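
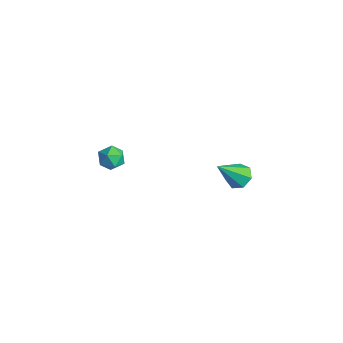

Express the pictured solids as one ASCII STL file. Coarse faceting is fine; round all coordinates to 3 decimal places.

solid 
facet normal -0.001 0.647 -0.762
outer loop
vertex 3.94 3.34 -1.478
vertex 3.307 3.062 -1.713
vertex 3.417 3.612 -1.246
endloop
endfacet
facet normal 0.535 0.390 0.749
outer loop
vertex 3.94 3.34 -1.478
vertex 3.417 3.612 -1.246
vertex 3.313 1.798 -0.227
endloop
endfacet
facet normal -0.003 0.648 -0.762
outer loop
vertex 3.417 3.612 -1.246
vertex 3.307 3.062 -1.713
vertex 2.811 3.469 -1.365
endloop
endfacet
facet normal -0.277 0.483 0.831
outer loop
vertex 3.417 3.612 -1.246
vertex 2.811 3.469 -1.365
vertex 3.313 1.798 -0.227
endloop
endfacet
facet normal -0.004 0.647 -0.762
outer loop
vertex 2.811 3.469 -1.365
vertex 3.307 3.062 -1.713
vertex 2.579 3.019 -1.746
endloop
endfacet
facet normal -0.881 0.056 0.470
outer loop
vertex 2.811 3.469 -1.365
vertex 2.579 3.019 -1.746
vertex 3.313 1.798 -0.227
endloop
endfacet
facet normal -0.004 0.648 -0.762
outer loop
vertex 2.579 3.019 -1.746
vertex 3.307 3.062 -1.713
vertex 2.895 2.602 -2.102
endloop
endfacet
facet normal -0.820 -0.569 -0.061
outer loop
vertex 2.579 3.019 -1.746
vertex 2.895 2.602 -2.102
vertex 3.313 1.798 -0.227
endloop
endfacet
facet normal -0.002 0.647 -0.763
outer loop
vertex 2.895 2.602 -2.102
vertex 3.307 3.062 -1.713
vertex 3.521 2.53 -2.165
endloop
endfacet
facet normal -0.142 -0.921 -0.363
outer loop
vertex 2.895 2.602 -2.102
vertex 3.521 2.53 -2.165
vertex 3.313 1.798 -0.227
endloop
endfacet
facet normal -0.003 0.647 -0.763
outer loop
vertex 3.521 2.53 -2.165
vertex 3.307 3.062 -1.713
vertex 3.986 2.859 -1.888
endloop
endfacet
facet normal 0.645 -0.735 -0.209
outer loop
vertex 3.521 2.53 -2.165
vertex 3.986 2.859 -1.888
vertex 3.313 1.798 -0.227
endloop
endfacet
facet normal -0.002 0.649 -0.761
outer loop
vertex 3.986 2.859 -1.888
vertex 3.307 3.062 -1.713
vertex 3.94 3.34 -1.478
endloop
endfacet
facet normal 0.946 -0.153 0.286
outer loop
vertex 3.986 2.859 -1.888
vertex 3.94 3.34 -1.478
vertex 3.313 1.798 -0.227
endloop
endfacet
facet normal 0.055 0.731 0.680
outer loop
vertex 2.442 -2.745 2.698
vertex 2.318 -3.212 3.21
vertex 2.979 -3.076 3.01
endloop
endfacet
facet normal 0.471 0.874 0.118
outer loop
vertex 2.442 -2.745 2.698
vertex 2.979 -3.076 3.01
vertex 2.981 -2.983 2.312
endloop
endfacet
facet normal 0.058 0.884 -0.464
outer loop
vertex 2.442 -2.745 2.698
vertex 2.981 -2.983 2.312
vertex 2.32 -3.061 2.08
endloop
endfacet
facet normal -0.612 0.747 -0.261
outer loop
vertex 2.442 -2.745 2.698
vertex 2.32 -3.061 2.08
vertex 1.91 -3.203 2.635
endloop
endfacet
facet normal -0.614 0.652 0.446
outer loop
vertex 2.442 -2.745 2.698
vertex 1.91 -3.203 2.635
vertex 2.318 -3.212 3.21
endloop
endfacet
facet normal 0.939 0.341 0.048
outer loop
vertex 2.981 -2.983 2.312
vertex 2.979 -3.076 3.01
vertex 3.19 -3.597 2.585
endloop
endfacet
facet normal 0.268 0.107 0.958
outer loop
vertex 2.979 -3.076 3.01
vertex 2.318 -3.212 3.21
vertex 2.78 -3.739 3.14
endloop
endfacet
facet normal -0.816 -0.020 0.578
outer loop
vertex 2.318 -3.212 3.21
vertex 1.91 -3.203 2.635
vertex 2.119 -3.817 2.908
endloop
endfacet
facet normal -0.813 0.133 -0.567
outer loop
vertex 1.91 -3.203 2.635
vertex 2.32 -3.061 2.08
vertex 2.121 -3.724 2.21
endloop
endfacet
facet normal 0.272 0.357 -0.894
outer loop
vertex 2.32 -3.061 2.08
vertex 2.981 -2.983 2.312
vertex 2.782 -3.588 2.01
endloop
endfacet
facet normal 0.612 -0.747 0.261
outer loop
vertex 2.658 -4.055 2.522
vertex 3.19 -3.597 2.585
vertex 2.78 -3.739 3.14
endloop
endfacet
facet normal -0.058 -0.884 0.464
outer loop
vertex 2.658 -4.055 2.522
vertex 2.78 -3.739 3.14
vertex 2.119 -3.817 2.908
endloop
endfacet
facet normal -0.471 -0.874 -0.118
outer loop
vertex 2.658 -4.055 2.522
vertex 2.119 -3.817 2.908
vertex 2.121 -3.724 2.21
endloop
endfacet
facet normal -0.055 -0.731 -0.680
outer loop
vertex 2.658 -4.055 2.522
vertex 2.121 -3.724 2.21
vertex 2.782 -3.588 2.01
endloop
endfacet
facet normal 0.614 -0.652 -0.446
outer loop
vertex 2.658 -4.055 2.522
vertex 2.782 -3.588 2.01
vertex 3.19 -3.597 2.585
endloop
endfacet
facet normal 0.813 -0.133 0.567
outer loop
vertex 2.78 -3.739 3.14
vertex 3.19 -3.597 2.585
vertex 2.979 -3.076 3.01
endloop
endfacet
facet normal -0.272 -0.357 0.894
outer loop
vertex 2.119 -3.817 2.908
vertex 2.78 -3.739 3.14
vertex 2.318 -3.212 3.21
endloop
endfacet
facet normal -0.939 -0.341 -0.048
outer loop
vertex 2.121 -3.724 2.21
vertex 2.119 -3.817 2.908
vertex 1.91 -3.203 2.635
endloop
endfacet
facet normal -0.268 -0.107 -0.958
outer loop
vertex 2.782 -3.588 2.01
vertex 2.121 -3.724 2.21
vertex 2.32 -3.061 2.08
endloop
endfacet
facet normal 0.816 0.020 -0.578
outer loop
vertex 3.19 -3.597 2.585
vertex 2.782 -3.588 2.01
vertex 2.981 -2.983 2.312
endloop
endfacet

endsolid


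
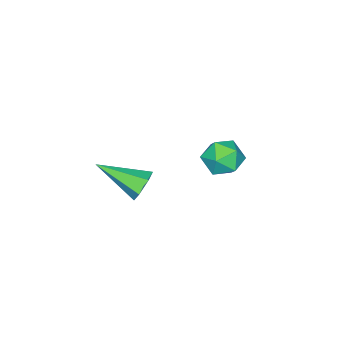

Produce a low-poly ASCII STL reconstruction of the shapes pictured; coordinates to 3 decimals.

solid 
facet normal -0.322 0.853 -0.410
outer loop
vertex 3.814 -0.344 2.574
vertex 3.287 -0.301 3.078
vertex 3.938 0.005 3.203
endloop
endfacet
facet normal 0.985 -0.051 -0.166
outer loop
vertex 3.814 -0.344 2.574
vertex 3.938 0.005 3.203
vertex 3.953 -2.059 3.922
endloop
endfacet
facet normal -0.323 0.853 -0.409
outer loop
vertex 3.938 0.005 3.203
vertex 3.287 -0.301 3.078
vertex 3.412 0.048 3.707
endloop
endfacet
facet normal 0.681 0.245 0.690
outer loop
vertex 3.938 0.005 3.203
vertex 3.412 0.048 3.707
vertex 3.953 -2.059 3.922
endloop
endfacet
facet normal -0.323 0.853 -0.409
outer loop
vertex 3.412 0.048 3.707
vertex 3.287 -0.301 3.078
vertex 2.761 -0.258 3.582
endloop
endfacet
facet normal -0.209 0.046 0.977
outer loop
vertex 3.412 0.048 3.707
vertex 2.761 -0.258 3.582
vertex 3.953 -2.059 3.922
endloop
endfacet
facet normal -0.323 0.853 -0.410
outer loop
vertex 2.761 -0.258 3.582
vertex 3.287 -0.301 3.078
vertex 2.637 -0.607 2.953
endloop
endfacet
facet normal -0.795 -0.450 0.406
outer loop
vertex 2.761 -0.258 3.582
vertex 2.637 -0.607 2.953
vertex 3.953 -2.059 3.922
endloop
endfacet
facet normal -0.323 0.853 -0.410
outer loop
vertex 2.637 -0.607 2.953
vertex 3.287 -0.301 3.078
vertex 3.163 -0.65 2.449
endloop
endfacet
facet normal -0.492 -0.746 -0.450
outer loop
vertex 2.637 -0.607 2.953
vertex 3.163 -0.65 2.449
vertex 3.953 -2.059 3.922
endloop
endfacet
facet normal -0.322 0.853 -0.410
outer loop
vertex 3.163 -0.65 2.449
vertex 3.287 -0.301 3.078
vertex 3.814 -0.344 2.574
endloop
endfacet
facet normal 0.398 -0.547 -0.737
outer loop
vertex 3.163 -0.65 2.449
vertex 3.814 -0.344 2.574
vertex 3.953 -2.059 3.922
endloop
endfacet
facet normal -0.983 0.185 -0.000
outer loop
vertex -2.403 0.443 1.247
vertex -2.574 -0.463 0.92
vertex -2.541 -0.288 1.882
endloop
endfacet
facet normal -0.652 0.564 0.507
outer loop
vertex -2.403 0.443 1.247
vertex -2.541 -0.288 1.882
vertex -1.841 0.375 2.045
endloop
endfacet
facet normal -0.156 0.969 0.192
outer loop
vertex -2.403 0.443 1.247
vertex -1.841 0.375 2.045
vertex -1.441 0.61 1.184
endloop
endfacet
facet normal -0.179 0.841 -0.510
outer loop
vertex -2.403 0.443 1.247
vertex -1.441 0.61 1.184
vertex -1.894 0.092 0.489
endloop
endfacet
facet normal -0.690 0.357 -0.629
outer loop
vertex -2.403 0.443 1.247
vertex -1.894 0.092 0.489
vertex -2.574 -0.463 0.92
endloop
endfacet
facet normal -0.320 0.106 0.942
outer loop
vertex -1.841 0.375 2.045
vertex -2.541 -0.288 1.882
vertex -1.666 -0.572 2.211
endloop
endfacet
facet normal -0.855 -0.505 0.121
outer loop
vertex -2.541 -0.288 1.882
vertex -2.574 -0.463 0.92
vertex -2.119 -1.09 1.516
endloop
endfacet
facet normal -0.382 -0.228 -0.896
outer loop
vertex -2.574 -0.463 0.92
vertex -1.894 0.092 0.489
vertex -1.719 -0.855 0.655
endloop
endfacet
facet normal 0.445 0.555 -0.703
outer loop
vertex -1.894 0.092 0.489
vertex -1.441 0.61 1.184
vertex -1.019 -0.192 0.818
endloop
endfacet
facet normal 0.483 0.761 0.432
outer loop
vertex -1.441 0.61 1.184
vertex -1.841 0.375 2.045
vertex -0.986 -0.017 1.78
endloop
endfacet
facet normal 0.179 -0.841 0.510
outer loop
vertex -1.157 -0.923 1.453
vertex -1.666 -0.572 2.211
vertex -2.119 -1.09 1.516
endloop
endfacet
facet normal 0.156 -0.969 -0.192
outer loop
vertex -1.157 -0.923 1.453
vertex -2.119 -1.09 1.516
vertex -1.719 -0.855 0.655
endloop
endfacet
facet normal 0.652 -0.564 -0.507
outer loop
vertex -1.157 -0.923 1.453
vertex -1.719 -0.855 0.655
vertex -1.019 -0.192 0.818
endloop
endfacet
facet normal 0.983 -0.185 0.000
outer loop
vertex -1.157 -0.923 1.453
vertex -1.019 -0.192 0.818
vertex -0.986 -0.017 1.78
endloop
endfacet
facet normal 0.690 -0.357 0.629
outer loop
vertex -1.157 -0.923 1.453
vertex -0.986 -0.017 1.78
vertex -1.666 -0.572 2.211
endloop
endfacet
facet normal -0.445 -0.555 0.703
outer loop
vertex -2.119 -1.09 1.516
vertex -1.666 -0.572 2.211
vertex -2.541 -0.288 1.882
endloop
endfacet
facet normal -0.483 -0.761 -0.432
outer loop
vertex -1.719 -0.855 0.655
vertex -2.119 -1.09 1.516
vertex -2.574 -0.463 0.92
endloop
endfacet
facet normal 0.320 -0.106 -0.942
outer loop
vertex -1.019 -0.192 0.818
vertex -1.719 -0.855 0.655
vertex -1.894 0.092 0.489
endloop
endfacet
facet normal 0.855 0.505 -0.121
outer loop
vertex -0.986 -0.017 1.78
vertex -1.019 -0.192 0.818
vertex -1.441 0.61 1.184
endloop
endfacet
facet normal 0.382 0.228 0.896
outer loop
vertex -1.666 -0.572 2.211
vertex -0.986 -0.017 1.78
vertex -1.841 0.375 2.045
endloop
endfacet

endsolid


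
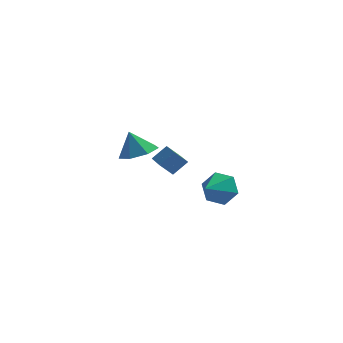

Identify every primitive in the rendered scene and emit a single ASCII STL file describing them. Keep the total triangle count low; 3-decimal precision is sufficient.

solid 
facet normal -0.615 -0.345 0.709
outer loop
vertex -0.791 -1.454 3.248
vertex -1.854 -0.019 3.025
vertex -1.334 -1.969 2.526
endloop
endfacet
facet normal 0.591 -0.797 0.124
outer loop
vertex -0.786 -1.661 1.895
vertex -0.791 -1.454 3.248
vertex -1.334 -1.969 2.526
endloop
endfacet
facet normal -0.616 -0.345 0.708
outer loop
vertex -1.334 -1.969 2.526
vertex -1.854 -0.019 3.025
vertex -2.397 -0.533 2.302
endloop
endfacet
facet normal -0.522 -0.495 -0.695
outer loop
vertex -2.397 -0.533 2.302
vertex -0.786 -1.661 1.895
vertex -1.334 -1.969 2.526
endloop
endfacet
facet normal 0.522 0.495 0.695
outer loop
vertex -0.791 -1.454 3.248
vertex -1.306 0.289 2.394
vertex -1.854 -0.019 3.025
endloop
endfacet
facet normal 0.590 -0.798 0.124
outer loop
vertex -0.243 -1.147 2.618
vertex -0.791 -1.454 3.248
vertex -0.786 -1.661 1.895
endloop
endfacet
facet normal 0.522 0.495 0.695
outer loop
vertex -0.243 -1.147 2.618
vertex -1.306 0.289 2.394
vertex -0.791 -1.454 3.248
endloop
endfacet
facet normal -0.590 0.798 -0.124
outer loop
vertex -1.854 -0.019 3.025
vertex -1.306 0.289 2.394
vertex -2.397 -0.533 2.302
endloop
endfacet
facet normal -0.522 -0.495 -0.695
outer loop
vertex -1.849 -0.226 1.672
vertex -0.786 -1.661 1.895
vertex -2.397 -0.533 2.302
endloop
endfacet
facet normal -0.590 0.797 -0.125
outer loop
vertex -2.397 -0.533 2.302
vertex -1.306 0.289 2.394
vertex -1.849 -0.226 1.672
endloop
endfacet
facet normal 0.616 0.346 -0.708
outer loop
vertex -1.849 -0.226 1.672
vertex -0.243 -1.147 2.618
vertex -0.786 -1.661 1.895
endloop
endfacet
facet normal 0.615 0.345 -0.709
outer loop
vertex -1.306 0.289 2.394
vertex -0.243 -1.147 2.618
vertex -1.849 -0.226 1.672
endloop
endfacet
facet normal 0.121 0.940 -0.319
outer loop
vertex 2.815 -2.98 2.775
vertex 2.226 -3.163 2.014
vertex 1.85 -2.829 2.855
endloop
endfacet
facet normal 0.046 -0.222 0.974
outer loop
vertex 2.815 -2.98 2.775
vertex 1.85 -2.829 2.855
vertex 2.054 -4.497 2.466
endloop
endfacet
facet normal 0.122 0.940 -0.319
outer loop
vertex 1.85 -2.829 2.855
vertex 2.226 -3.163 2.014
vertex 1.261 -3.011 2.094
endloop
endfacet
facet normal -0.740 -0.237 0.629
outer loop
vertex 1.85 -2.829 2.855
vertex 1.261 -3.011 2.094
vertex 2.054 -4.497 2.466
endloop
endfacet
facet normal 0.122 0.940 -0.319
outer loop
vertex 1.261 -3.011 2.094
vertex 2.226 -3.163 2.014
vertex 1.637 -3.345 1.252
endloop
endfacet
facet normal -0.848 -0.498 -0.181
outer loop
vertex 1.261 -3.011 2.094
vertex 1.637 -3.345 1.252
vertex 2.054 -4.497 2.466
endloop
endfacet
facet normal 0.121 0.940 -0.318
outer loop
vertex 1.637 -3.345 1.252
vertex 2.226 -3.163 2.014
vertex 2.602 -3.496 1.172
endloop
endfacet
facet normal -0.170 -0.743 -0.647
outer loop
vertex 1.637 -3.345 1.252
vertex 2.602 -3.496 1.172
vertex 2.054 -4.497 2.466
endloop
endfacet
facet normal 0.121 0.940 -0.318
outer loop
vertex 2.602 -3.496 1.172
vertex 2.226 -3.163 2.014
vertex 3.191 -3.314 1.934
endloop
endfacet
facet normal 0.616 -0.728 -0.302
outer loop
vertex 2.602 -3.496 1.172
vertex 3.191 -3.314 1.934
vertex 2.054 -4.497 2.466
endloop
endfacet
facet normal 0.121 0.940 -0.319
outer loop
vertex 3.191 -3.314 1.934
vertex 2.226 -3.163 2.014
vertex 2.815 -2.98 2.775
endloop
endfacet
facet normal 0.724 -0.467 0.509
outer loop
vertex 3.191 -3.314 1.934
vertex 2.815 -2.98 2.775
vertex 2.054 -4.497 2.466
endloop
endfacet
facet normal 0.329 0.082 -0.941
outer loop
vertex -2.928 0.147 2.293
vertex -3.726 0.809 2.072
vertex -2.757 1.04 2.431
endloop
endfacet
facet normal 0.585 -0.232 0.777
outer loop
vertex -2.928 0.147 2.293
vertex -2.757 1.04 2.431
vertex -4.194 0.691 3.408
endloop
endfacet
facet normal 0.329 0.083 -0.941
outer loop
vertex -2.757 1.04 2.431
vertex -3.726 0.809 2.072
vertex -3.315 1.759 2.299
endloop
endfacet
facet normal 0.417 0.467 0.780
outer loop
vertex -2.757 1.04 2.431
vertex -3.315 1.759 2.299
vertex -4.194 0.691 3.408
endloop
endfacet
facet normal 0.328 0.083 -0.941
outer loop
vertex -3.315 1.759 2.299
vertex -3.726 0.809 2.072
vertex -4.184 1.762 1.996
endloop
endfacet
facet normal -0.203 0.781 0.591
outer loop
vertex -3.315 1.759 2.299
vertex -4.184 1.762 1.996
vertex -4.194 0.691 3.408
endloop
endfacet
facet normal 0.329 0.083 -0.941
outer loop
vertex -4.184 1.762 1.996
vertex -3.726 0.809 2.072
vertex -4.708 1.047 1.75
endloop
endfacet
facet normal -0.809 0.472 0.352
outer loop
vertex -4.184 1.762 1.996
vertex -4.708 1.047 1.75
vertex -4.194 0.691 3.408
endloop
endfacet
facet normal 0.329 0.083 -0.941
outer loop
vertex -4.708 1.047 1.75
vertex -3.726 0.809 2.072
vertex -4.493 0.153 1.746
endloop
endfacet
facet normal -0.943 -0.228 0.243
outer loop
vertex -4.708 1.047 1.75
vertex -4.493 0.153 1.746
vertex -4.194 0.691 3.408
endloop
endfacet
facet normal 0.329 0.083 -0.941
outer loop
vertex -4.493 0.153 1.746
vertex -3.726 0.809 2.072
vertex -3.701 -0.248 1.988
endloop
endfacet
facet normal -0.506 -0.790 0.347
outer loop
vertex -4.493 0.153 1.746
vertex -3.701 -0.248 1.988
vertex -4.194 0.691 3.408
endloop
endfacet
facet normal 0.329 0.083 -0.941
outer loop
vertex -3.701 -0.248 1.988
vertex -3.726 0.809 2.072
vertex -2.928 0.147 2.293
endloop
endfacet
facet normal 0.174 -0.792 0.585
outer loop
vertex -3.701 -0.248 1.988
vertex -2.928 0.147 2.293
vertex -4.194 0.691 3.408
endloop
endfacet

endsolid


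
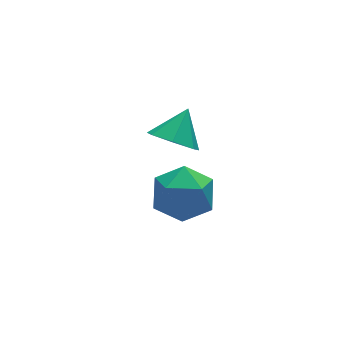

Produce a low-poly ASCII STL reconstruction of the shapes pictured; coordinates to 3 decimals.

solid 
facet normal -0.602 -0.447 -0.662
outer loop
vertex -1.49 0.185 0.655
vertex -2.028 -0.095 1.334
vertex -2.074 0.678 0.854
endloop
endfacet
facet normal 0.573 0.780 -0.251
outer loop
vertex -1.49 0.185 0.655
vertex -2.074 0.678 0.854
vertex -1.232 0.495 2.206
endloop
endfacet
facet normal -0.603 -0.446 -0.661
outer loop
vertex -2.074 0.678 0.854
vertex -2.028 -0.095 1.334
vertex -2.623 0.589 1.415
endloop
endfacet
facet normal -0.014 0.990 0.143
outer loop
vertex -2.074 0.678 0.854
vertex -2.623 0.589 1.415
vertex -1.232 0.495 2.206
endloop
endfacet
facet normal -0.603 -0.446 -0.662
outer loop
vertex -2.623 0.589 1.415
vertex -2.028 -0.095 1.334
vertex -2.724 -0.015 1.914
endloop
endfacet
facet normal -0.351 0.631 0.692
outer loop
vertex -2.623 0.589 1.415
vertex -2.724 -0.015 1.914
vertex -1.232 0.495 2.206
endloop
endfacet
facet normal -0.603 -0.447 -0.661
outer loop
vertex -2.724 -0.015 1.914
vertex -2.028 -0.095 1.334
vertex -2.3 -0.679 1.976
endloop
endfacet
facet normal -0.184 -0.025 0.983
outer loop
vertex -2.724 -0.015 1.914
vertex -2.3 -0.679 1.976
vertex -1.232 0.495 2.206
endloop
endfacet
facet normal -0.602 -0.447 -0.662
outer loop
vertex -2.3 -0.679 1.976
vertex -2.028 -0.095 1.334
vertex -1.671 -0.902 1.554
endloop
endfacet
facet normal 0.362 -0.485 0.796
outer loop
vertex -2.3 -0.679 1.976
vertex -1.671 -0.902 1.554
vertex -1.232 0.495 2.206
endloop
endfacet
facet normal -0.603 -0.447 -0.661
outer loop
vertex -1.671 -0.902 1.554
vertex -2.028 -0.095 1.334
vertex -1.311 -0.518 0.966
endloop
endfacet
facet normal 0.874 -0.402 0.273
outer loop
vertex -1.671 -0.902 1.554
vertex -1.311 -0.518 0.966
vertex -1.232 0.495 2.206
endloop
endfacet
facet normal -0.603 -0.446 -0.662
outer loop
vertex -1.311 -0.518 0.966
vertex -2.028 -0.095 1.334
vertex -1.49 0.185 0.655
endloop
endfacet
facet normal 0.968 0.161 -0.193
outer loop
vertex -1.311 -0.518 0.966
vertex -1.49 0.185 0.655
vertex -1.232 0.495 2.206
endloop
endfacet
facet normal -0.418 0.425 0.803
outer loop
vertex -3.79 -2.743 2.791
vertex -3.868 -3.705 3.259
vertex -2.988 -3.109 3.402
endloop
endfacet
facet normal 0.032 0.875 0.482
outer loop
vertex -3.79 -2.743 2.791
vertex -2.988 -3.109 3.402
vertex -2.774 -2.608 2.478
endloop
endfacet
facet normal -0.187 0.963 -0.192
outer loop
vertex -3.79 -2.743 2.791
vertex -2.774 -2.608 2.478
vertex -3.521 -2.895 1.764
endloop
endfacet
facet normal -0.773 0.567 -0.286
outer loop
vertex -3.79 -2.743 2.791
vertex -3.521 -2.895 1.764
vertex -4.197 -3.573 2.247
endloop
endfacet
facet normal -0.915 0.234 0.328
outer loop
vertex -3.79 -2.743 2.791
vertex -4.197 -3.573 2.247
vertex -3.868 -3.705 3.259
endloop
endfacet
facet normal 0.677 0.570 0.466
outer loop
vertex -2.774 -2.608 2.478
vertex -2.988 -3.109 3.402
vertex -2.223 -3.487 2.753
endloop
endfacet
facet normal -0.052 -0.159 0.986
outer loop
vertex -2.988 -3.109 3.402
vertex -3.868 -3.705 3.259
vertex -2.899 -4.165 3.236
endloop
endfacet
facet normal -0.856 -0.469 0.217
outer loop
vertex -3.868 -3.705 3.259
vertex -4.197 -3.573 2.247
vertex -3.646 -4.452 2.522
endloop
endfacet
facet normal -0.625 0.070 -0.777
outer loop
vertex -4.197 -3.573 2.247
vertex -3.521 -2.895 1.764
vertex -3.432 -3.951 1.598
endloop
endfacet
facet normal 0.323 0.712 -0.624
outer loop
vertex -3.521 -2.895 1.764
vertex -2.774 -2.608 2.478
vertex -2.552 -3.355 1.741
endloop
endfacet
facet normal 0.773 -0.567 0.286
outer loop
vertex -2.63 -4.317 2.209
vertex -2.223 -3.487 2.753
vertex -2.899 -4.165 3.236
endloop
endfacet
facet normal 0.187 -0.963 0.192
outer loop
vertex -2.63 -4.317 2.209
vertex -2.899 -4.165 3.236
vertex -3.646 -4.452 2.522
endloop
endfacet
facet normal -0.032 -0.875 -0.482
outer loop
vertex -2.63 -4.317 2.209
vertex -3.646 -4.452 2.522
vertex -3.432 -3.951 1.598
endloop
endfacet
facet normal 0.418 -0.425 -0.803
outer loop
vertex -2.63 -4.317 2.209
vertex -3.432 -3.951 1.598
vertex -2.552 -3.355 1.741
endloop
endfacet
facet normal 0.915 -0.234 -0.328
outer loop
vertex -2.63 -4.317 2.209
vertex -2.552 -3.355 1.741
vertex -2.223 -3.487 2.753
endloop
endfacet
facet normal 0.625 -0.070 0.777
outer loop
vertex -2.899 -4.165 3.236
vertex -2.223 -3.487 2.753
vertex -2.988 -3.109 3.402
endloop
endfacet
facet normal -0.323 -0.712 0.624
outer loop
vertex -3.646 -4.452 2.522
vertex -2.899 -4.165 3.236
vertex -3.868 -3.705 3.259
endloop
endfacet
facet normal -0.677 -0.570 -0.466
outer loop
vertex -3.432 -3.951 1.598
vertex -3.646 -4.452 2.522
vertex -4.197 -3.573 2.247
endloop
endfacet
facet normal 0.052 0.159 -0.986
outer loop
vertex -2.552 -3.355 1.741
vertex -3.432 -3.951 1.598
vertex -3.521 -2.895 1.764
endloop
endfacet
facet normal 0.856 0.469 -0.217
outer loop
vertex -2.223 -3.487 2.753
vertex -2.552 -3.355 1.741
vertex -2.774 -2.608 2.478
endloop
endfacet

endsolid


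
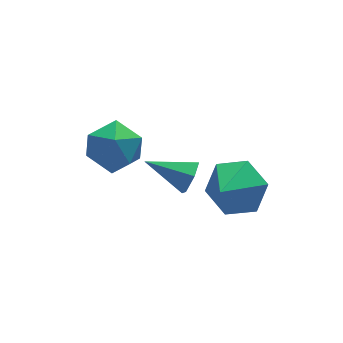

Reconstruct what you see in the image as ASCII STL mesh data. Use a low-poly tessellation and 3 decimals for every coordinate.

solid 
facet normal -0.243 0.172 0.955
outer loop
vertex 1.117 2.377 3.421
vertex 0.12 2.253 3.19
vertex 0.687 1.442 3.48
endloop
endfacet
facet normal 0.403 -0.128 0.906
outer loop
vertex 1.117 2.377 3.421
vertex 0.687 1.442 3.48
vertex 1.629 1.551 3.076
endloop
endfacet
facet normal 0.813 0.294 0.502
outer loop
vertex 1.117 2.377 3.421
vertex 1.629 1.551 3.076
vertex 1.644 2.429 2.537
endloop
endfacet
facet normal 0.421 0.856 0.301
outer loop
vertex 1.117 2.377 3.421
vertex 1.644 2.429 2.537
vertex 0.712 2.863 2.607
endloop
endfacet
facet normal -0.232 0.780 0.581
outer loop
vertex 1.117 2.377 3.421
vertex 0.712 2.863 2.607
vertex 0.12 2.253 3.19
endloop
endfacet
facet normal 0.331 -0.753 0.569
outer loop
vertex 1.629 1.551 3.076
vertex 0.687 1.442 3.48
vertex 0.948 0.917 2.633
endloop
endfacet
facet normal -0.714 -0.267 0.648
outer loop
vertex 0.687 1.442 3.48
vertex 0.12 2.253 3.19
vertex 0.016 1.351 2.703
endloop
endfacet
facet normal -0.696 0.717 0.044
outer loop
vertex 0.12 2.253 3.19
vertex 0.712 2.863 2.607
vertex 0.031 2.229 2.164
endloop
endfacet
facet normal 0.360 0.839 -0.409
outer loop
vertex 0.712 2.863 2.607
vertex 1.644 2.429 2.537
vertex 0.973 2.338 1.76
endloop
endfacet
facet normal 0.994 -0.069 -0.085
outer loop
vertex 1.644 2.429 2.537
vertex 1.629 1.551 3.076
vertex 1.54 1.527 2.05
endloop
endfacet
facet normal -0.421 -0.856 -0.301
outer loop
vertex 0.543 1.403 1.819
vertex 0.948 0.917 2.633
vertex 0.016 1.351 2.703
endloop
endfacet
facet normal -0.813 -0.294 -0.502
outer loop
vertex 0.543 1.403 1.819
vertex 0.016 1.351 2.703
vertex 0.031 2.229 2.164
endloop
endfacet
facet normal -0.403 0.128 -0.906
outer loop
vertex 0.543 1.403 1.819
vertex 0.031 2.229 2.164
vertex 0.973 2.338 1.76
endloop
endfacet
facet normal 0.243 -0.172 -0.955
outer loop
vertex 0.543 1.403 1.819
vertex 0.973 2.338 1.76
vertex 1.54 1.527 2.05
endloop
endfacet
facet normal 0.232 -0.780 -0.581
outer loop
vertex 0.543 1.403 1.819
vertex 1.54 1.527 2.05
vertex 0.948 0.917 2.633
endloop
endfacet
facet normal -0.360 -0.839 0.409
outer loop
vertex 0.016 1.351 2.703
vertex 0.948 0.917 2.633
vertex 0.687 1.442 3.48
endloop
endfacet
facet normal -0.994 0.069 0.085
outer loop
vertex 0.031 2.229 2.164
vertex 0.016 1.351 2.703
vertex 0.12 2.253 3.19
endloop
endfacet
facet normal -0.331 0.753 -0.569
outer loop
vertex 0.973 2.338 1.76
vertex 0.031 2.229 2.164
vertex 0.712 2.863 2.607
endloop
endfacet
facet normal 0.714 0.267 -0.648
outer loop
vertex 1.54 1.527 2.05
vertex 0.973 2.338 1.76
vertex 1.644 2.429 2.537
endloop
endfacet
facet normal 0.696 -0.717 -0.044
outer loop
vertex 0.948 0.917 2.633
vertex 1.54 1.527 2.05
vertex 1.629 1.551 3.076
endloop
endfacet
facet normal 0.618 0.483 -0.620
outer loop
vertex 4.998 0.946 0.937
vertex 4.438 0.577 0.091
vertex 4.166 1.516 0.551
endloop
endfacet
facet normal -0.199 0.333 0.922
outer loop
vertex 4.998 0.946 0.937
vertex 4.166 1.516 0.551
vertex 3.522 -0.137 1.009
endloop
endfacet
facet normal 0.618 0.483 -0.620
outer loop
vertex 4.166 1.516 0.551
vertex 4.438 0.577 0.091
vertex 3.606 1.147 -0.295
endloop
endfacet
facet normal -0.829 0.424 0.364
outer loop
vertex 4.166 1.516 0.551
vertex 3.606 1.147 -0.295
vertex 3.522 -0.137 1.009
endloop
endfacet
facet normal 0.618 0.482 -0.620
outer loop
vertex 3.606 1.147 -0.295
vertex 4.438 0.577 0.091
vertex 3.877 0.208 -0.755
endloop
endfacet
facet normal -0.960 -0.166 -0.226
outer loop
vertex 3.606 1.147 -0.295
vertex 3.877 0.208 -0.755
vertex 3.522 -0.137 1.009
endloop
endfacet
facet normal 0.618 0.482 -0.620
outer loop
vertex 3.877 0.208 -0.755
vertex 4.438 0.577 0.091
vertex 4.709 -0.362 -0.369
endloop
endfacet
facet normal -0.461 -0.849 -0.259
outer loop
vertex 3.877 0.208 -0.755
vertex 4.709 -0.362 -0.369
vertex 3.522 -0.137 1.009
endloop
endfacet
facet normal 0.618 0.482 -0.620
outer loop
vertex 4.709 -0.362 -0.369
vertex 4.438 0.577 0.091
vertex 5.27 0.007 0.477
endloop
endfacet
facet normal 0.168 -0.940 0.298
outer loop
vertex 4.709 -0.362 -0.369
vertex 5.27 0.007 0.477
vertex 3.522 -0.137 1.009
endloop
endfacet
facet normal 0.618 0.483 -0.620
outer loop
vertex 5.27 0.007 0.477
vertex 4.438 0.577 0.091
vertex 4.998 0.946 0.937
endloop
endfacet
facet normal 0.299 -0.349 0.888
outer loop
vertex 5.27 0.007 0.477
vertex 4.998 0.946 0.937
vertex 3.522 -0.137 1.009
endloop
endfacet
facet normal 0.760 -0.546 -0.353
outer loop
vertex 3.513 1.421 1.037
vertex 3.164 1.295 0.48
vertex 3.564 1.832 0.51
endloop
endfacet
facet normal 0.347 0.723 0.597
outer loop
vertex 3.513 1.421 1.037
vertex 3.564 1.832 0.51
vertex 1.956 2.165 1.04
endloop
endfacet
facet normal 0.760 -0.546 -0.353
outer loop
vertex 3.564 1.832 0.51
vertex 3.164 1.295 0.48
vertex 3.215 1.706 -0.047
endloop
endfacet
facet normal 0.105 0.954 -0.281
outer loop
vertex 3.564 1.832 0.51
vertex 3.215 1.706 -0.047
vertex 1.956 2.165 1.04
endloop
endfacet
facet normal 0.759 -0.547 -0.353
outer loop
vertex 3.215 1.706 -0.047
vertex 3.164 1.295 0.48
vertex 2.814 1.169 -0.078
endloop
endfacet
facet normal -0.501 0.418 -0.757
outer loop
vertex 3.215 1.706 -0.047
vertex 2.814 1.169 -0.078
vertex 1.956 2.165 1.04
endloop
endfacet
facet normal 0.759 -0.547 -0.352
outer loop
vertex 2.814 1.169 -0.078
vertex 3.164 1.295 0.48
vertex 2.763 0.759 0.449
endloop
endfacet
facet normal -0.867 -0.349 -0.355
outer loop
vertex 2.814 1.169 -0.078
vertex 2.763 0.759 0.449
vertex 1.956 2.165 1.04
endloop
endfacet
facet normal 0.759 -0.547 -0.352
outer loop
vertex 2.763 0.759 0.449
vertex 3.164 1.295 0.48
vertex 3.113 0.885 1.007
endloop
endfacet
facet normal -0.626 -0.579 0.523
outer loop
vertex 2.763 0.759 0.449
vertex 3.113 0.885 1.007
vertex 1.956 2.165 1.04
endloop
endfacet
facet normal 0.759 -0.547 -0.352
outer loop
vertex 3.113 0.885 1.007
vertex 3.164 1.295 0.48
vertex 3.513 1.421 1.037
endloop
endfacet
facet normal -0.018 -0.042 0.999
outer loop
vertex 3.113 0.885 1.007
vertex 3.513 1.421 1.037
vertex 1.956 2.165 1.04
endloop
endfacet

endsolid


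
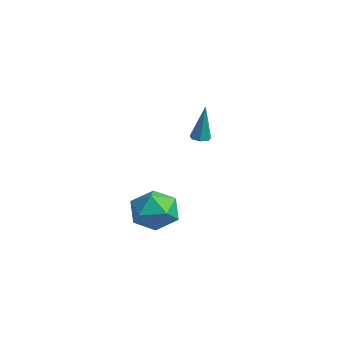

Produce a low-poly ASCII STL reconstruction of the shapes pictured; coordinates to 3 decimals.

solid 
facet normal 0.095 0.995 0.040
outer loop
vertex 4.281 -2.372 -0.152
vertex 3.103 -2.275 0.226
vertex 4.014 -2.395 1.059
endloop
endfacet
facet normal 0.719 0.674 0.171
outer loop
vertex 4.281 -2.372 -0.152
vertex 4.014 -2.395 1.059
vertex 4.858 -3.177 0.594
endloop
endfacet
facet normal 0.880 0.267 -0.393
outer loop
vertex 4.281 -2.372 -0.152
vertex 4.858 -3.177 0.594
vertex 4.468 -3.54 -0.526
endloop
endfacet
facet normal 0.356 0.336 -0.872
outer loop
vertex 4.281 -2.372 -0.152
vertex 4.468 -3.54 -0.526
vertex 3.383 -2.982 -0.754
endloop
endfacet
facet normal -0.129 0.786 -0.604
outer loop
vertex 4.281 -2.372 -0.152
vertex 3.383 -2.982 -0.754
vertex 3.103 -2.275 0.226
endloop
endfacet
facet normal 0.632 0.245 0.735
outer loop
vertex 4.858 -3.177 0.594
vertex 4.014 -2.395 1.059
vertex 4.037 -3.578 1.434
endloop
endfacet
facet normal -0.377 0.764 0.523
outer loop
vertex 4.014 -2.395 1.059
vertex 3.103 -2.275 0.226
vertex 2.952 -3.02 1.206
endloop
endfacet
facet normal -0.740 0.427 -0.520
outer loop
vertex 3.103 -2.275 0.226
vertex 3.383 -2.982 -0.754
vertex 2.562 -3.383 0.086
endloop
endfacet
facet normal 0.045 -0.301 -0.953
outer loop
vertex 3.383 -2.982 -0.754
vertex 4.468 -3.54 -0.526
vertex 3.406 -4.165 -0.379
endloop
endfacet
facet normal 0.893 -0.414 -0.177
outer loop
vertex 4.468 -3.54 -0.526
vertex 4.858 -3.177 0.594
vertex 4.317 -4.285 0.454
endloop
endfacet
facet normal -0.356 -0.336 0.872
outer loop
vertex 3.139 -4.188 0.832
vertex 4.037 -3.578 1.434
vertex 2.952 -3.02 1.206
endloop
endfacet
facet normal -0.880 -0.267 0.393
outer loop
vertex 3.139 -4.188 0.832
vertex 2.952 -3.02 1.206
vertex 2.562 -3.383 0.086
endloop
endfacet
facet normal -0.719 -0.674 -0.171
outer loop
vertex 3.139 -4.188 0.832
vertex 2.562 -3.383 0.086
vertex 3.406 -4.165 -0.379
endloop
endfacet
facet normal -0.095 -0.995 -0.040
outer loop
vertex 3.139 -4.188 0.832
vertex 3.406 -4.165 -0.379
vertex 4.317 -4.285 0.454
endloop
endfacet
facet normal 0.129 -0.786 0.604
outer loop
vertex 3.139 -4.188 0.832
vertex 4.317 -4.285 0.454
vertex 4.037 -3.578 1.434
endloop
endfacet
facet normal -0.045 0.301 0.953
outer loop
vertex 2.952 -3.02 1.206
vertex 4.037 -3.578 1.434
vertex 4.014 -2.395 1.059
endloop
endfacet
facet normal -0.893 0.414 0.177
outer loop
vertex 2.562 -3.383 0.086
vertex 2.952 -3.02 1.206
vertex 3.103 -2.275 0.226
endloop
endfacet
facet normal -0.632 -0.245 -0.735
outer loop
vertex 3.406 -4.165 -0.379
vertex 2.562 -3.383 0.086
vertex 3.383 -2.982 -0.754
endloop
endfacet
facet normal 0.377 -0.764 -0.523
outer loop
vertex 4.317 -4.285 0.454
vertex 3.406 -4.165 -0.379
vertex 4.468 -3.54 -0.526
endloop
endfacet
facet normal 0.740 -0.427 0.520
outer loop
vertex 4.037 -3.578 1.434
vertex 4.317 -4.285 0.454
vertex 4.858 -3.177 0.594
endloop
endfacet
facet normal -0.124 -0.070 -0.990
outer loop
vertex -1.813 1.333 1.898
vertex -2.282 1.554 1.941
vertex -1.821 1.783 1.867
endloop
endfacet
facet normal 0.996 0.024 0.090
outer loop
vertex -1.813 1.333 1.898
vertex -1.821 1.783 1.867
vertex -2.018 1.706 4.059
endloop
endfacet
facet normal -0.123 -0.072 -0.990
outer loop
vertex -1.821 1.783 1.867
vertex -2.282 1.554 1.941
vertex -2.176 2.061 1.891
endloop
endfacet
facet normal 0.618 0.782 0.083
outer loop
vertex -1.821 1.783 1.867
vertex -2.176 2.061 1.891
vertex -2.018 1.706 4.059
endloop
endfacet
facet normal -0.124 -0.072 -0.990
outer loop
vertex -2.176 2.061 1.891
vertex -2.282 1.554 1.941
vertex -2.611 1.957 1.953
endloop
endfacet
facet normal -0.206 0.963 0.173
outer loop
vertex -2.176 2.061 1.891
vertex -2.611 1.957 1.953
vertex -2.018 1.706 4.059
endloop
endfacet
facet normal -0.124 -0.072 -0.990
outer loop
vertex -2.611 1.957 1.953
vertex -2.282 1.554 1.941
vertex -2.798 1.549 2.006
endloop
endfacet
facet normal -0.855 0.430 0.292
outer loop
vertex -2.611 1.957 1.953
vertex -2.798 1.549 2.006
vertex -2.018 1.706 4.059
endloop
endfacet
facet normal -0.124 -0.070 -0.990
outer loop
vertex -2.798 1.549 2.006
vertex -2.282 1.554 1.941
vertex -2.596 1.146 2.009
endloop
endfacet
facet normal -0.838 -0.418 0.350
outer loop
vertex -2.798 1.549 2.006
vertex -2.596 1.146 2.009
vertex -2.018 1.706 4.059
endloop
endfacet
facet normal -0.122 -0.071 -0.990
outer loop
vertex -2.596 1.146 2.009
vertex -2.282 1.554 1.941
vertex -2.158 1.049 1.962
endloop
endfacet
facet normal -0.175 -0.936 0.305
outer loop
vertex -2.596 1.146 2.009
vertex -2.158 1.049 1.962
vertex -2.018 1.706 4.059
endloop
endfacet
facet normal -0.125 -0.072 -0.990
outer loop
vertex -2.158 1.049 1.962
vertex -2.282 1.554 1.941
vertex -1.813 1.333 1.898
endloop
endfacet
facet normal 0.645 -0.741 0.189
outer loop
vertex -2.158 1.049 1.962
vertex -1.813 1.333 1.898
vertex -2.018 1.706 4.059
endloop
endfacet

endsolid


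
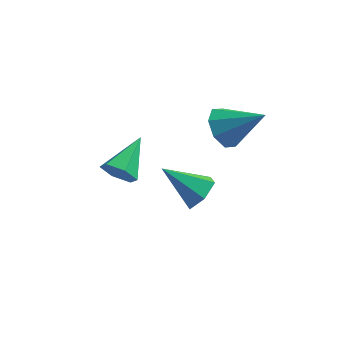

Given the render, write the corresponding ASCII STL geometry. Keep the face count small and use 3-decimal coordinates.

solid 
facet normal -0.804 0.072 -0.590
outer loop
vertex 3.627 0.685 -0.432
vertex 3.244 0.962 0.124
vertex 3.659 1.242 -0.408
endloop
endfacet
facet normal 0.871 -0.029 -0.490
outer loop
vertex 3.627 0.685 -0.432
vertex 3.659 1.242 -0.408
vertex 4.436 0.858 0.996
endloop
endfacet
facet normal -0.804 0.071 -0.590
outer loop
vertex 3.659 1.242 -0.408
vertex 3.244 0.962 0.124
vertex 3.447 1.635 -0.072
endloop
endfacet
facet normal 0.749 0.615 -0.246
outer loop
vertex 3.659 1.242 -0.408
vertex 3.447 1.635 -0.072
vertex 4.436 0.858 0.996
endloop
endfacet
facet normal -0.804 0.071 -0.590
outer loop
vertex 3.447 1.635 -0.072
vertex 3.244 0.962 0.124
vertex 3.117 1.634 0.378
endloop
endfacet
facet normal 0.384 0.879 0.284
outer loop
vertex 3.447 1.635 -0.072
vertex 3.117 1.634 0.378
vertex 4.436 0.858 0.996
endloop
endfacet
facet normal -0.805 0.070 -0.588
outer loop
vertex 3.117 1.634 0.378
vertex 3.244 0.962 0.124
vertex 2.862 1.24 0.68
endloop
endfacet
facet normal -0.010 0.612 0.790
outer loop
vertex 3.117 1.634 0.378
vertex 2.862 1.24 0.68
vertex 4.436 0.858 0.996
endloop
endfacet
facet normal -0.805 0.071 -0.589
outer loop
vertex 2.862 1.24 0.68
vertex 3.244 0.962 0.124
vertex 2.83 0.682 0.656
endloop
endfacet
facet normal -0.204 -0.030 0.979
outer loop
vertex 2.862 1.24 0.68
vertex 2.83 0.682 0.656
vertex 4.436 0.858 0.996
endloop
endfacet
facet normal -0.805 0.070 -0.589
outer loop
vertex 2.83 0.682 0.656
vertex 3.244 0.962 0.124
vertex 3.042 0.289 0.32
endloop
endfacet
facet normal -0.082 -0.673 0.735
outer loop
vertex 2.83 0.682 0.656
vertex 3.042 0.289 0.32
vertex 4.436 0.858 0.996
endloop
endfacet
facet normal -0.805 0.070 -0.589
outer loop
vertex 3.042 0.289 0.32
vertex 3.244 0.962 0.124
vertex 3.372 0.29 -0.131
endloop
endfacet
facet normal 0.283 -0.937 0.205
outer loop
vertex 3.042 0.289 0.32
vertex 3.372 0.29 -0.131
vertex 4.436 0.858 0.996
endloop
endfacet
facet normal -0.805 0.070 -0.589
outer loop
vertex 3.372 0.29 -0.131
vertex 3.244 0.962 0.124
vertex 3.627 0.685 -0.432
endloop
endfacet
facet normal 0.678 -0.669 -0.303
outer loop
vertex 3.372 0.29 -0.131
vertex 3.627 0.685 -0.432
vertex 4.436 0.858 0.996
endloop
endfacet
facet normal 0.784 -0.071 -0.617
outer loop
vertex 3.342 -1.563 0.06
vertex 2.945 -1.61 -0.439
vertex 3.149 -1.035 -0.246
endloop
endfacet
facet normal 0.215 0.547 0.809
outer loop
vertex 3.342 -1.563 0.06
vertex 3.149 -1.035 -0.246
vertex 1.855 -1.51 0.419
endloop
endfacet
facet normal 0.784 -0.071 -0.617
outer loop
vertex 3.149 -1.035 -0.246
vertex 2.945 -1.61 -0.439
vertex 2.752 -1.082 -0.745
endloop
endfacet
facet normal -0.280 0.951 0.133
outer loop
vertex 3.149 -1.035 -0.246
vertex 2.752 -1.082 -0.745
vertex 1.855 -1.51 0.419
endloop
endfacet
facet normal 0.783 -0.072 -0.618
outer loop
vertex 2.752 -1.082 -0.745
vertex 2.945 -1.61 -0.439
vertex 2.547 -1.657 -0.938
endloop
endfacet
facet normal -0.785 0.430 -0.447
outer loop
vertex 2.752 -1.082 -0.745
vertex 2.547 -1.657 -0.938
vertex 1.855 -1.51 0.419
endloop
endfacet
facet normal 0.783 -0.072 -0.618
outer loop
vertex 2.547 -1.657 -0.938
vertex 2.945 -1.61 -0.439
vertex 2.74 -2.185 -0.632
endloop
endfacet
facet normal -0.795 -0.494 -0.352
outer loop
vertex 2.547 -1.657 -0.938
vertex 2.74 -2.185 -0.632
vertex 1.855 -1.51 0.419
endloop
endfacet
facet normal 0.783 -0.072 -0.618
outer loop
vertex 2.74 -2.185 -0.632
vertex 2.945 -1.61 -0.439
vertex 3.138 -2.137 -0.133
endloop
endfacet
facet normal -0.299 -0.897 0.325
outer loop
vertex 2.74 -2.185 -0.632
vertex 3.138 -2.137 -0.133
vertex 1.855 -1.51 0.419
endloop
endfacet
facet normal 0.784 -0.071 -0.617
outer loop
vertex 3.138 -2.137 -0.133
vertex 2.945 -1.61 -0.439
vertex 3.342 -1.563 0.06
endloop
endfacet
facet normal 0.205 -0.377 0.903
outer loop
vertex 3.138 -2.137 -0.133
vertex 3.342 -1.563 0.06
vertex 1.855 -1.51 0.419
endloop
endfacet
facet normal -0.300 -0.866 -0.400
outer loop
vertex 0.532 0.01 -1.41
vertex 0.271 0.318 -1.881
vertex 0.861 0.132 -1.921
endloop
endfacet
facet normal 0.847 -0.132 0.514
outer loop
vertex 0.532 0.01 -1.41
vertex 0.861 0.132 -1.921
vertex 0.709 1.582 -1.299
endloop
endfacet
facet normal -0.300 -0.867 -0.399
outer loop
vertex 0.861 0.132 -1.921
vertex 0.271 0.318 -1.881
vertex 0.6 0.439 -2.392
endloop
endfacet
facet normal 0.907 0.243 -0.344
outer loop
vertex 0.861 0.132 -1.921
vertex 0.6 0.439 -2.392
vertex 0.709 1.582 -1.299
endloop
endfacet
facet normal -0.300 -0.867 -0.399
outer loop
vertex 0.6 0.439 -2.392
vertex 0.271 0.318 -1.881
vertex 0.01 0.625 -2.352
endloop
endfacet
facet normal 0.164 0.674 -0.721
outer loop
vertex 0.6 0.439 -2.392
vertex 0.01 0.625 -2.352
vertex 0.709 1.582 -1.299
endloop
endfacet
facet normal -0.299 -0.867 -0.399
outer loop
vertex 0.01 0.625 -2.352
vertex 0.271 0.318 -1.881
vertex -0.319 0.503 -1.841
endloop
endfacet
facet normal -0.641 0.730 -0.238
outer loop
vertex 0.01 0.625 -2.352
vertex -0.319 0.503 -1.841
vertex 0.709 1.582 -1.299
endloop
endfacet
facet normal -0.299 -0.867 -0.399
outer loop
vertex -0.319 0.503 -1.841
vertex 0.271 0.318 -1.881
vertex -0.058 0.196 -1.37
endloop
endfacet
facet normal -0.700 0.356 0.620
outer loop
vertex -0.319 0.503 -1.841
vertex -0.058 0.196 -1.37
vertex 0.709 1.582 -1.299
endloop
endfacet
facet normal -0.300 -0.866 -0.400
outer loop
vertex -0.058 0.196 -1.37
vertex 0.271 0.318 -1.881
vertex 0.532 0.01 -1.41
endloop
endfacet
facet normal 0.044 -0.075 0.996
outer loop
vertex -0.058 0.196 -1.37
vertex 0.532 0.01 -1.41
vertex 0.709 1.582 -1.299
endloop
endfacet

endsolid


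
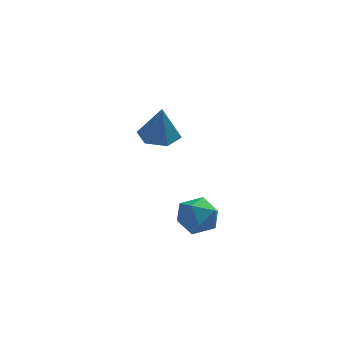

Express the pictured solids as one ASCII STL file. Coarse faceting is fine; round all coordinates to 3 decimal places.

solid 
facet normal -0.078 0.162 -0.984
outer loop
vertex -0.613 4.777 2.232
vertex -1.244 3.954 2.146
vertex -1.641 4.897 2.333
endloop
endfacet
facet normal 0.150 0.816 0.558
outer loop
vertex -0.613 4.777 2.232
vertex -1.641 4.897 2.333
vertex -1.096 3.646 4.014
endloop
endfacet
facet normal -0.077 0.163 -0.984
outer loop
vertex -1.641 4.897 2.333
vertex -1.244 3.954 2.146
vertex -2.272 4.074 2.246
endloop
endfacet
facet normal -0.682 0.463 0.566
outer loop
vertex -1.641 4.897 2.333
vertex -2.272 4.074 2.246
vertex -1.096 3.646 4.014
endloop
endfacet
facet normal -0.077 0.163 -0.984
outer loop
vertex -2.272 4.074 2.246
vertex -1.244 3.954 2.146
vertex -1.874 3.132 2.059
endloop
endfacet
facet normal -0.798 -0.422 0.429
outer loop
vertex -2.272 4.074 2.246
vertex -1.874 3.132 2.059
vertex -1.096 3.646 4.014
endloop
endfacet
facet normal -0.077 0.163 -0.984
outer loop
vertex -1.874 3.132 2.059
vertex -1.244 3.954 2.146
vertex -0.846 3.012 1.959
endloop
endfacet
facet normal -0.084 -0.955 0.284
outer loop
vertex -1.874 3.132 2.059
vertex -0.846 3.012 1.959
vertex -1.096 3.646 4.014
endloop
endfacet
facet normal -0.078 0.162 -0.984
outer loop
vertex -0.846 3.012 1.959
vertex -1.244 3.954 2.146
vertex -0.215 3.834 2.045
endloop
endfacet
facet normal 0.748 -0.603 0.277
outer loop
vertex -0.846 3.012 1.959
vertex -0.215 3.834 2.045
vertex -1.096 3.646 4.014
endloop
endfacet
facet normal -0.078 0.162 -0.984
outer loop
vertex -0.215 3.834 2.045
vertex -1.244 3.954 2.146
vertex -0.613 4.777 2.232
endloop
endfacet
facet normal 0.865 0.283 0.414
outer loop
vertex -0.215 3.834 2.045
vertex -0.613 4.777 2.232
vertex -1.096 3.646 4.014
endloop
endfacet
facet normal -0.256 0.820 0.512
outer loop
vertex 0.474 -0.516 0.232
vertex -0.228 -1.092 0.802
vertex 0.783 -0.989 1.143
endloop
endfacet
facet normal 0.425 0.854 0.299
outer loop
vertex 0.474 -0.516 0.232
vertex 0.783 -0.989 1.143
vertex 1.426 -1.008 0.284
endloop
endfacet
facet normal 0.436 0.800 -0.412
outer loop
vertex 0.474 -0.516 0.232
vertex 1.426 -1.008 0.284
vertex 0.811 -1.121 -0.587
endloop
endfacet
facet normal -0.237 0.732 -0.638
outer loop
vertex 0.474 -0.516 0.232
vertex 0.811 -1.121 -0.587
vertex -0.211 -1.173 -0.267
endloop
endfacet
facet normal -0.665 0.744 -0.067
outer loop
vertex 0.474 -0.516 0.232
vertex -0.211 -1.173 -0.267
vertex -0.228 -1.092 0.802
endloop
endfacet
facet normal 0.769 0.290 0.569
outer loop
vertex 1.426 -1.008 0.284
vertex 0.783 -0.989 1.143
vertex 1.311 -1.887 0.887
endloop
endfacet
facet normal -0.332 0.234 0.914
outer loop
vertex 0.783 -0.989 1.143
vertex -0.228 -1.092 0.802
vertex 0.289 -1.939 1.207
endloop
endfacet
facet normal -0.993 0.113 -0.024
outer loop
vertex -0.228 -1.092 0.802
vertex -0.211 -1.173 -0.267
vertex -0.326 -2.052 0.336
endloop
endfacet
facet normal -0.302 0.093 -0.949
outer loop
vertex -0.211 -1.173 -0.267
vertex 0.811 -1.121 -0.587
vertex 0.317 -2.071 -0.523
endloop
endfacet
facet normal 0.787 0.202 -0.582
outer loop
vertex 0.811 -1.121 -0.587
vertex 1.426 -1.008 0.284
vertex 1.328 -1.968 -0.182
endloop
endfacet
facet normal 0.237 -0.732 0.638
outer loop
vertex 0.626 -2.544 0.388
vertex 1.311 -1.887 0.887
vertex 0.289 -1.939 1.207
endloop
endfacet
facet normal -0.436 -0.800 0.412
outer loop
vertex 0.626 -2.544 0.388
vertex 0.289 -1.939 1.207
vertex -0.326 -2.052 0.336
endloop
endfacet
facet normal -0.425 -0.854 -0.299
outer loop
vertex 0.626 -2.544 0.388
vertex -0.326 -2.052 0.336
vertex 0.317 -2.071 -0.523
endloop
endfacet
facet normal 0.256 -0.820 -0.512
outer loop
vertex 0.626 -2.544 0.388
vertex 0.317 -2.071 -0.523
vertex 1.328 -1.968 -0.182
endloop
endfacet
facet normal 0.665 -0.744 0.067
outer loop
vertex 0.626 -2.544 0.388
vertex 1.328 -1.968 -0.182
vertex 1.311 -1.887 0.887
endloop
endfacet
facet normal 0.302 -0.093 0.949
outer loop
vertex 0.289 -1.939 1.207
vertex 1.311 -1.887 0.887
vertex 0.783 -0.989 1.143
endloop
endfacet
facet normal -0.787 -0.202 0.582
outer loop
vertex -0.326 -2.052 0.336
vertex 0.289 -1.939 1.207
vertex -0.228 -1.092 0.802
endloop
endfacet
facet normal -0.769 -0.290 -0.569
outer loop
vertex 0.317 -2.071 -0.523
vertex -0.326 -2.052 0.336
vertex -0.211 -1.173 -0.267
endloop
endfacet
facet normal 0.332 -0.234 -0.914
outer loop
vertex 1.328 -1.968 -0.182
vertex 0.317 -2.071 -0.523
vertex 0.811 -1.121 -0.587
endloop
endfacet
facet normal 0.993 -0.113 0.024
outer loop
vertex 1.311 -1.887 0.887
vertex 1.328 -1.968 -0.182
vertex 1.426 -1.008 0.284
endloop
endfacet

endsolid


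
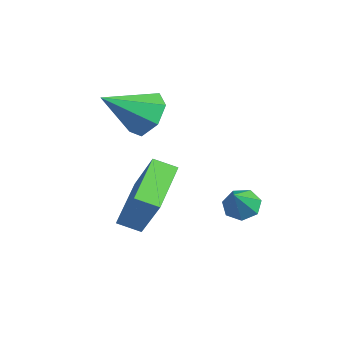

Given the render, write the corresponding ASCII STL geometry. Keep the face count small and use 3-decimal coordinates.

solid 
facet normal 0.044 0.821 -0.570
outer loop
vertex -0.425 -0.453 -1.669
vertex -1.038 -0.002 -1.067
vertex -0.069 -0.031 -1.034
endloop
endfacet
facet normal 0.806 -0.589 -0.060
outer loop
vertex -0.425 -0.453 -1.669
vertex -0.069 -0.031 -1.034
vertex -1.122 -1.578 0.027
endloop
endfacet
facet normal 0.044 0.820 -0.570
outer loop
vertex -0.069 -0.031 -1.034
vertex -1.038 -0.002 -1.067
vertex -0.443 0.413 -0.424
endloop
endfacet
facet normal 0.796 -0.138 0.589
outer loop
vertex -0.069 -0.031 -1.034
vertex -0.443 0.413 -0.424
vertex -1.122 -1.578 0.027
endloop
endfacet
facet normal 0.044 0.820 -0.570
outer loop
vertex -0.443 0.413 -0.424
vertex -1.038 -0.002 -1.067
vertex -1.265 0.544 -0.299
endloop
endfacet
facet normal 0.173 0.161 0.972
outer loop
vertex -0.443 0.413 -0.424
vertex -1.265 0.544 -0.299
vertex -1.122 -1.578 0.027
endloop
endfacet
facet normal 0.043 0.820 -0.570
outer loop
vertex -1.265 0.544 -0.299
vertex -1.038 -0.002 -1.067
vertex -1.916 0.263 -0.752
endloop
endfacet
facet normal -0.593 0.083 0.801
outer loop
vertex -1.265 0.544 -0.299
vertex -1.916 0.263 -0.752
vertex -1.122 -1.578 0.027
endloop
endfacet
facet normal 0.043 0.821 -0.570
outer loop
vertex -1.916 0.263 -0.752
vertex -1.038 -0.002 -1.067
vertex -1.906 -0.217 -1.443
endloop
endfacet
facet normal -0.927 -0.313 0.204
outer loop
vertex -1.916 0.263 -0.752
vertex -1.906 -0.217 -1.443
vertex -1.122 -1.578 0.027
endloop
endfacet
facet normal 0.044 0.820 -0.570
outer loop
vertex -1.906 -0.217 -1.443
vertex -1.038 -0.002 -1.067
vertex -1.243 -0.536 -1.851
endloop
endfacet
facet normal -0.577 -0.729 -0.367
outer loop
vertex -1.906 -0.217 -1.443
vertex -1.243 -0.536 -1.851
vertex -1.122 -1.578 0.027
endloop
endfacet
facet normal 0.044 0.820 -0.570
outer loop
vertex -1.243 -0.536 -1.851
vertex -1.038 -0.002 -1.067
vertex -0.425 -0.453 -1.669
endloop
endfacet
facet normal 0.194 -0.852 -0.485
outer loop
vertex -1.243 -0.536 -1.851
vertex -0.425 -0.453 -1.669
vertex -1.122 -1.578 0.027
endloop
endfacet
facet normal -0.497 0.462 -0.735
outer loop
vertex 3.232 1.943 -3.87
vertex 2.682 1.654 -3.68
vertex 2.928 2.224 -3.488
endloop
endfacet
facet normal 0.821 0.491 0.292
outer loop
vertex 3.232 1.943 -3.87
vertex 2.928 2.224 -3.488
vertex 3.358 1.026 -2.68
endloop
endfacet
facet normal -0.496 0.462 -0.735
outer loop
vertex 2.928 2.224 -3.488
vertex 2.682 1.654 -3.68
vertex 2.438 2.076 -3.25
endloop
endfacet
facet normal 0.198 0.596 0.778
outer loop
vertex 2.928 2.224 -3.488
vertex 2.438 2.076 -3.25
vertex 3.358 1.026 -2.68
endloop
endfacet
facet normal -0.497 0.462 -0.735
outer loop
vertex 2.438 2.076 -3.25
vertex 2.682 1.654 -3.68
vertex 2.132 1.61 -3.336
endloop
endfacet
facet normal -0.426 0.114 0.898
outer loop
vertex 2.438 2.076 -3.25
vertex 2.132 1.61 -3.336
vertex 3.358 1.026 -2.68
endloop
endfacet
facet normal -0.497 0.461 -0.735
outer loop
vertex 2.132 1.61 -3.336
vertex 2.682 1.654 -3.68
vertex 2.241 1.177 -3.681
endloop
endfacet
facet normal -0.581 -0.592 0.559
outer loop
vertex 2.132 1.61 -3.336
vertex 2.241 1.177 -3.681
vertex 3.358 1.026 -2.68
endloop
endfacet
facet normal -0.497 0.461 -0.735
outer loop
vertex 2.241 1.177 -3.681
vertex 2.682 1.654 -3.68
vertex 2.681 1.103 -4.025
endloop
endfacet
facet normal -0.151 -0.988 0.019
outer loop
vertex 2.241 1.177 -3.681
vertex 2.681 1.103 -4.025
vertex 3.358 1.026 -2.68
endloop
endfacet
facet normal -0.496 0.462 -0.736
outer loop
vertex 2.681 1.103 -4.025
vertex 2.682 1.654 -3.68
vertex 3.123 1.444 -4.109
endloop
endfacet
facet normal 0.541 -0.779 -0.317
outer loop
vertex 2.681 1.103 -4.025
vertex 3.123 1.444 -4.109
vertex 3.358 1.026 -2.68
endloop
endfacet
facet normal -0.496 0.461 -0.736
outer loop
vertex 3.123 1.444 -4.109
vertex 2.682 1.654 -3.68
vertex 3.232 1.943 -3.87
endloop
endfacet
facet normal 0.974 -0.119 -0.195
outer loop
vertex 3.123 1.444 -4.109
vertex 3.232 1.943 -3.87
vertex 3.358 1.026 -2.68
endloop
endfacet
facet normal -0.542 -0.071 -0.837
outer loop
vertex -0.976 -0.483 -4.227
vertex -0.537 0.223 -4.571
vertex 0.391 -1.715 -5.008
endloop
endfacet
facet normal -0.488 -0.784 0.383
outer loop
vertex 1.557 -1.563 -3.209
vertex -0.976 -0.483 -4.227
vertex 0.391 -1.715 -5.008
endloop
endfacet
facet normal -0.543 -0.071 -0.837
outer loop
vertex 0.391 -1.715 -5.008
vertex -0.537 0.223 -4.571
vertex 0.83 -1.01 -5.353
endloop
endfacet
facet normal 0.683 -0.617 -0.391
outer loop
vertex 0.83 -1.01 -5.353
vertex 1.557 -1.563 -3.209
vertex 0.391 -1.715 -5.008
endloop
endfacet
facet normal -0.684 0.616 0.391
outer loop
vertex -0.976 -0.483 -4.227
vertex 0.629 0.375 -2.772
vertex -0.537 0.223 -4.571
endloop
endfacet
facet normal -0.488 -0.784 0.383
outer loop
vertex 0.19 -0.33 -2.427
vertex -0.976 -0.483 -4.227
vertex 1.557 -1.563 -3.209
endloop
endfacet
facet normal -0.684 0.617 0.390
outer loop
vertex 0.19 -0.33 -2.427
vertex 0.629 0.375 -2.772
vertex -0.976 -0.483 -4.227
endloop
endfacet
facet normal 0.488 0.784 -0.383
outer loop
vertex -0.537 0.223 -4.571
vertex 0.629 0.375 -2.772
vertex 0.83 -1.01 -5.353
endloop
endfacet
facet normal 0.684 -0.616 -0.391
outer loop
vertex 1.996 -0.857 -3.553
vertex 1.557 -1.563 -3.209
vertex 0.83 -1.01 -5.353
endloop
endfacet
facet normal 0.488 0.784 -0.383
outer loop
vertex 0.83 -1.01 -5.353
vertex 0.629 0.375 -2.772
vertex 1.996 -0.857 -3.553
endloop
endfacet
facet normal 0.542 0.071 0.837
outer loop
vertex 1.996 -0.857 -3.553
vertex 0.19 -0.33 -2.427
vertex 1.557 -1.563 -3.209
endloop
endfacet
facet normal 0.543 0.072 0.837
outer loop
vertex 0.629 0.375 -2.772
vertex 0.19 -0.33 -2.427
vertex 1.996 -0.857 -3.553
endloop
endfacet

endsolid


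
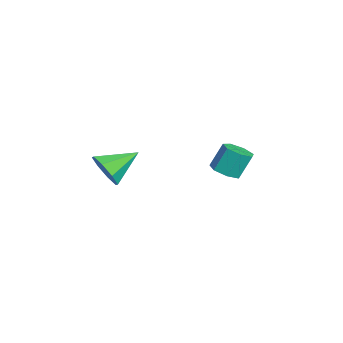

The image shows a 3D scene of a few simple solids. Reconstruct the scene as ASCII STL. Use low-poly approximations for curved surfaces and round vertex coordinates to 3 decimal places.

solid 
facet normal 0.143 -0.432 -0.891
outer loop
vertex -2.559 0.471 -0.922
vertex -3.034 1.05 -1.279
vertex -2.214 1.06 -1.152
endloop
endfacet
facet normal 0.866 -0.381 0.324
outer loop
vertex -2.559 0.471 -0.922
vertex -2.214 1.06 -1.152
vertex -2.77 1.111 0.396
endloop
endfacet
facet normal 0.866 -0.380 0.324
outer loop
vertex -2.77 1.111 0.396
vertex -2.214 1.06 -1.152
vertex -2.425 1.7 0.165
endloop
endfacet
facet normal -0.142 0.432 0.890
outer loop
vertex -2.77 1.111 0.396
vertex -2.425 1.7 0.165
vertex -3.246 1.69 0.039
endloop
endfacet
facet normal 0.143 -0.432 -0.890
outer loop
vertex -2.214 1.06 -1.152
vertex -3.034 1.05 -1.279
vertex -2.487 1.641 -1.478
endloop
endfacet
facet normal 0.914 0.402 -0.049
outer loop
vertex -2.214 1.06 -1.152
vertex -2.487 1.641 -1.478
vertex -2.425 1.7 0.165
endloop
endfacet
facet normal 0.914 0.402 -0.049
outer loop
vertex -2.425 1.7 0.165
vertex -2.487 1.641 -1.478
vertex -2.698 2.281 -0.161
endloop
endfacet
facet normal -0.142 0.433 0.890
outer loop
vertex -2.425 1.7 0.165
vertex -2.698 2.281 -0.161
vertex -3.246 1.69 0.039
endloop
endfacet
facet normal 0.143 -0.432 -0.890
outer loop
vertex -2.487 1.641 -1.478
vertex -3.034 1.05 -1.279
vertex -3.172 1.777 -1.654
endloop
endfacet
facet normal 0.274 0.882 -0.385
outer loop
vertex -2.487 1.641 -1.478
vertex -3.172 1.777 -1.654
vertex -2.698 2.281 -0.161
endloop
endfacet
facet normal 0.273 0.882 -0.384
outer loop
vertex -2.698 2.281 -0.161
vertex -3.172 1.777 -1.654
vertex -3.383 2.417 -0.336
endloop
endfacet
facet normal -0.142 0.433 0.890
outer loop
vertex -2.698 2.281 -0.161
vertex -3.383 2.417 -0.336
vertex -3.246 1.69 0.039
endloop
endfacet
facet normal 0.142 -0.432 -0.890
outer loop
vertex -3.172 1.777 -1.654
vertex -3.034 1.05 -1.279
vertex -3.754 1.366 -1.547
endloop
endfacet
facet normal -0.572 0.698 -0.431
outer loop
vertex -3.172 1.777 -1.654
vertex -3.754 1.366 -1.547
vertex -3.383 2.417 -0.336
endloop
endfacet
facet normal -0.572 0.698 -0.431
outer loop
vertex -3.383 2.417 -0.336
vertex -3.754 1.366 -1.547
vertex -3.965 2.006 -0.23
endloop
endfacet
facet normal -0.143 0.432 0.890
outer loop
vertex -3.383 2.417 -0.336
vertex -3.965 2.006 -0.23
vertex -3.246 1.69 0.039
endloop
endfacet
facet normal 0.142 -0.432 -0.891
outer loop
vertex -3.754 1.366 -1.547
vertex -3.034 1.05 -1.279
vertex -3.793 0.716 -1.238
endloop
endfacet
facet normal -0.988 -0.013 -0.152
outer loop
vertex -3.754 1.366 -1.547
vertex -3.793 0.716 -1.238
vertex -3.965 2.006 -0.23
endloop
endfacet
facet normal -0.988 -0.013 -0.152
outer loop
vertex -3.965 2.006 -0.23
vertex -3.793 0.716 -1.238
vertex -4.004 1.356 0.079
endloop
endfacet
facet normal -0.143 0.432 0.890
outer loop
vertex -3.965 2.006 -0.23
vertex -4.004 1.356 0.079
vertex -3.246 1.69 0.039
endloop
endfacet
facet normal 0.142 -0.432 -0.890
outer loop
vertex -3.793 0.716 -1.238
vertex -3.034 1.05 -1.279
vertex -3.262 0.318 -0.96
endloop
endfacet
facet normal -0.660 -0.712 0.240
outer loop
vertex -3.793 0.716 -1.238
vertex -3.262 0.318 -0.96
vertex -4.004 1.356 0.079
endloop
endfacet
facet normal -0.660 -0.712 0.240
outer loop
vertex -4.004 1.356 0.079
vertex -3.262 0.318 -0.96
vertex -3.473 0.958 0.358
endloop
endfacet
facet normal -0.144 0.432 0.890
outer loop
vertex -4.004 1.356 0.079
vertex -3.473 0.958 0.358
vertex -3.246 1.69 0.039
endloop
endfacet
facet normal 0.142 -0.432 -0.890
outer loop
vertex -3.262 0.318 -0.96
vertex -3.034 1.05 -1.279
vertex -2.559 0.471 -0.922
endloop
endfacet
facet normal 0.166 -0.876 0.452
outer loop
vertex -3.262 0.318 -0.96
vertex -2.559 0.471 -0.922
vertex -3.473 0.958 0.358
endloop
endfacet
facet normal 0.166 -0.876 0.452
outer loop
vertex -3.473 0.958 0.358
vertex -2.559 0.471 -0.922
vertex -2.77 1.111 0.396
endloop
endfacet
facet normal -0.142 0.432 0.891
outer loop
vertex -3.473 0.958 0.358
vertex -2.77 1.111 0.396
vertex -3.246 1.69 0.039
endloop
endfacet
facet normal 0.348 -0.830 -0.435
outer loop
vertex 2.657 -4.821 2.411
vertex 1.997 -4.696 1.644
vertex 2.953 -4.392 1.829
endloop
endfacet
facet normal 0.602 0.466 0.649
outer loop
vertex 2.657 -4.821 2.411
vertex 2.953 -4.392 1.829
vertex 1.363 -3.184 2.436
endloop
endfacet
facet normal 0.348 -0.830 -0.436
outer loop
vertex 2.953 -4.392 1.829
vertex 1.997 -4.696 1.644
vertex 2.688 -4.141 1.139
endloop
endfacet
facet normal 0.616 0.786 0.049
outer loop
vertex 2.953 -4.392 1.829
vertex 2.688 -4.141 1.139
vertex 1.363 -3.184 2.436
endloop
endfacet
facet normal 0.348 -0.830 -0.436
outer loop
vertex 2.688 -4.141 1.139
vertex 1.997 -4.696 1.644
vertex 2.018 -4.215 0.745
endloop
endfacet
facet normal 0.176 0.869 -0.462
outer loop
vertex 2.688 -4.141 1.139
vertex 2.018 -4.215 0.745
vertex 1.363 -3.184 2.436
endloop
endfacet
facet normal 0.349 -0.830 -0.436
outer loop
vertex 2.018 -4.215 0.745
vertex 1.997 -4.696 1.644
vertex 1.336 -4.571 0.877
endloop
endfacet
facet normal -0.461 0.667 -0.585
outer loop
vertex 2.018 -4.215 0.745
vertex 1.336 -4.571 0.877
vertex 1.363 -3.184 2.436
endloop
endfacet
facet normal 0.347 -0.831 -0.435
outer loop
vertex 1.336 -4.571 0.877
vertex 1.997 -4.696 1.644
vertex 1.041 -4.999 1.459
endloop
endfacet
facet normal -0.922 0.297 -0.249
outer loop
vertex 1.336 -4.571 0.877
vertex 1.041 -4.999 1.459
vertex 1.363 -3.184 2.436
endloop
endfacet
facet normal 0.347 -0.831 -0.435
outer loop
vertex 1.041 -4.999 1.459
vertex 1.997 -4.696 1.644
vertex 1.305 -5.25 2.149
endloop
endfacet
facet normal -0.936 -0.022 0.350
outer loop
vertex 1.041 -4.999 1.459
vertex 1.305 -5.25 2.149
vertex 1.363 -3.184 2.436
endloop
endfacet
facet normal 0.348 -0.831 -0.435
outer loop
vertex 1.305 -5.25 2.149
vertex 1.997 -4.696 1.644
vertex 1.975 -5.176 2.544
endloop
endfacet
facet normal -0.496 -0.106 0.862
outer loop
vertex 1.305 -5.25 2.149
vertex 1.975 -5.176 2.544
vertex 1.363 -3.184 2.436
endloop
endfacet
facet normal 0.348 -0.831 -0.435
outer loop
vertex 1.975 -5.176 2.544
vertex 1.997 -4.696 1.644
vertex 2.657 -4.821 2.411
endloop
endfacet
facet normal 0.142 0.097 0.985
outer loop
vertex 1.975 -5.176 2.544
vertex 2.657 -4.821 2.411
vertex 1.363 -3.184 2.436
endloop
endfacet

endsolid


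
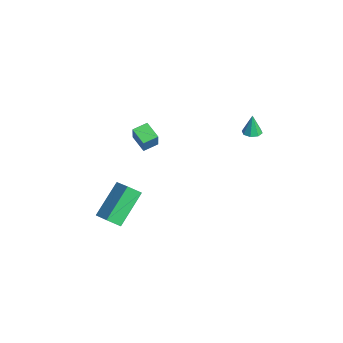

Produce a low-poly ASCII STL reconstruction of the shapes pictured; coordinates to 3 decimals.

solid 
facet normal -0.469 0.601 0.648
outer loop
vertex -4.613 -3.24 -3.058
vertex -3.524 -2.945 -2.543
vertex -4.527 -2.553 -3.633
endloop
endfacet
facet normal -0.878 -0.238 -0.415
outer loop
vertex -3.496 -3.875 -5.057
vertex -4.613 -3.24 -3.058
vertex -4.527 -2.553 -3.633
endloop
endfacet
facet normal -0.469 0.600 0.648
outer loop
vertex -4.527 -2.553 -3.633
vertex -3.524 -2.945 -2.543
vertex -3.439 -2.258 -3.118
endloop
endfacet
facet normal 0.096 0.763 -0.639
outer loop
vertex -3.439 -2.258 -3.118
vertex -3.496 -3.875 -5.057
vertex -4.527 -2.553 -3.633
endloop
endfacet
facet normal -0.096 -0.763 0.639
outer loop
vertex -4.613 -3.24 -3.058
vertex -2.493 -4.267 -3.967
vertex -3.524 -2.945 -2.543
endloop
endfacet
facet normal -0.878 -0.239 -0.415
outer loop
vertex -3.581 -4.562 -4.482
vertex -4.613 -3.24 -3.058
vertex -3.496 -3.875 -5.057
endloop
endfacet
facet normal -0.096 -0.763 0.639
outer loop
vertex -3.581 -4.562 -4.482
vertex -2.493 -4.267 -3.967
vertex -4.613 -3.24 -3.058
endloop
endfacet
facet normal 0.878 0.238 0.415
outer loop
vertex -3.524 -2.945 -2.543
vertex -2.493 -4.267 -3.967
vertex -3.439 -2.258 -3.118
endloop
endfacet
facet normal 0.096 0.763 -0.639
outer loop
vertex -2.407 -3.58 -4.542
vertex -3.496 -3.875 -5.057
vertex -3.439 -2.258 -3.118
endloop
endfacet
facet normal 0.878 0.238 0.415
outer loop
vertex -3.439 -2.258 -3.118
vertex -2.493 -4.267 -3.967
vertex -2.407 -3.58 -4.542
endloop
endfacet
facet normal 0.469 -0.600 -0.648
outer loop
vertex -2.407 -3.58 -4.542
vertex -3.581 -4.562 -4.482
vertex -3.496 -3.875 -5.057
endloop
endfacet
facet normal 0.469 -0.601 -0.647
outer loop
vertex -2.493 -4.267 -3.967
vertex -3.581 -4.562 -4.482
vertex -2.407 -3.58 -4.542
endloop
endfacet
facet normal -0.873 -0.304 0.382
outer loop
vertex -2.667 -2.853 2.503
vertex -2.856 -2.086 2.682
vertex -3.126 -2.741 1.543
endloop
endfacet
facet normal 0.233 -0.947 -0.222
outer loop
vertex -2.244 -2.434 1.158
vertex -2.667 -2.853 2.503
vertex -3.126 -2.741 1.543
endloop
endfacet
facet normal -0.873 -0.303 0.381
outer loop
vertex -3.126 -2.741 1.543
vertex -2.856 -2.086 2.682
vertex -3.314 -1.974 1.722
endloop
endfacet
facet normal -0.428 0.105 -0.898
outer loop
vertex -3.314 -1.974 1.722
vertex -2.244 -2.434 1.158
vertex -3.126 -2.741 1.543
endloop
endfacet
facet normal 0.428 -0.104 0.898
outer loop
vertex -2.667 -2.853 2.503
vertex -1.974 -1.779 2.297
vertex -2.856 -2.086 2.682
endloop
endfacet
facet normal 0.233 -0.947 -0.222
outer loop
vertex -1.786 -2.546 2.118
vertex -2.667 -2.853 2.503
vertex -2.244 -2.434 1.158
endloop
endfacet
facet normal 0.429 -0.104 0.897
outer loop
vertex -1.786 -2.546 2.118
vertex -1.974 -1.779 2.297
vertex -2.667 -2.853 2.503
endloop
endfacet
facet normal -0.233 0.947 0.222
outer loop
vertex -2.856 -2.086 2.682
vertex -1.974 -1.779 2.297
vertex -3.314 -1.974 1.722
endloop
endfacet
facet normal -0.428 0.104 -0.898
outer loop
vertex -2.433 -1.667 1.337
vertex -2.244 -2.434 1.158
vertex -3.314 -1.974 1.722
endloop
endfacet
facet normal -0.233 0.947 0.222
outer loop
vertex -3.314 -1.974 1.722
vertex -1.974 -1.779 2.297
vertex -2.433 -1.667 1.337
endloop
endfacet
facet normal 0.873 0.304 -0.381
outer loop
vertex -2.433 -1.667 1.337
vertex -1.786 -2.546 2.118
vertex -2.244 -2.434 1.158
endloop
endfacet
facet normal 0.873 0.303 -0.382
outer loop
vertex -1.974 -1.779 2.297
vertex -1.786 -2.546 2.118
vertex -2.433 -1.667 1.337
endloop
endfacet
facet normal 0.077 -0.017 -0.997
outer loop
vertex -1.163 2.532 2.0
vertex -1.606 2.76 1.962
vertex -1.131 2.913 1.996
endloop
endfacet
facet normal 0.892 -0.070 0.447
outer loop
vertex -1.163 2.532 2.0
vertex -1.131 2.913 1.996
vertex -1.694 2.78 3.098
endloop
endfacet
facet normal 0.078 -0.020 -0.997
outer loop
vertex -1.131 2.913 1.996
vertex -1.606 2.76 1.962
vertex -1.378 3.204 1.971
endloop
endfacet
facet normal 0.675 0.608 0.418
outer loop
vertex -1.131 2.913 1.996
vertex -1.378 3.204 1.971
vertex -1.694 2.78 3.098
endloop
endfacet
facet normal 0.077 -0.019 -0.997
outer loop
vertex -1.378 3.204 1.971
vertex -1.606 2.76 1.962
vertex -1.758 3.235 1.941
endloop
endfacet
facet normal 0.047 0.930 0.363
outer loop
vertex -1.378 3.204 1.971
vertex -1.758 3.235 1.941
vertex -1.694 2.78 3.098
endloop
endfacet
facet normal 0.078 -0.019 -0.997
outer loop
vertex -1.758 3.235 1.941
vertex -1.606 2.76 1.962
vertex -2.049 2.988 1.923
endloop
endfacet
facet normal -0.625 0.714 0.315
outer loop
vertex -1.758 3.235 1.941
vertex -2.049 2.988 1.923
vertex -1.694 2.78 3.098
endloop
endfacet
facet normal 0.078 -0.020 -0.997
outer loop
vertex -2.049 2.988 1.923
vertex -1.606 2.76 1.962
vertex -2.081 2.606 1.928
endloop
endfacet
facet normal -0.950 0.084 0.302
outer loop
vertex -2.049 2.988 1.923
vertex -2.081 2.606 1.928
vertex -1.694 2.78 3.098
endloop
endfacet
facet normal 0.077 -0.017 -0.997
outer loop
vertex -2.081 2.606 1.928
vertex -1.606 2.76 1.962
vertex -1.834 2.315 1.952
endloop
endfacet
facet normal -0.733 -0.595 0.331
outer loop
vertex -2.081 2.606 1.928
vertex -1.834 2.315 1.952
vertex -1.694 2.78 3.098
endloop
endfacet
facet normal 0.077 -0.017 -0.997
outer loop
vertex -1.834 2.315 1.952
vertex -1.606 2.76 1.962
vertex -1.454 2.284 1.982
endloop
endfacet
facet normal -0.105 -0.917 0.385
outer loop
vertex -1.834 2.315 1.952
vertex -1.454 2.284 1.982
vertex -1.694 2.78 3.098
endloop
endfacet
facet normal 0.077 -0.017 -0.997
outer loop
vertex -1.454 2.284 1.982
vertex -1.606 2.76 1.962
vertex -1.163 2.532 2.0
endloop
endfacet
facet normal 0.569 -0.699 0.433
outer loop
vertex -1.454 2.284 1.982
vertex -1.163 2.532 2.0
vertex -1.694 2.78 3.098
endloop
endfacet

endsolid


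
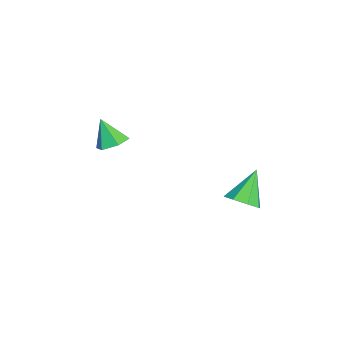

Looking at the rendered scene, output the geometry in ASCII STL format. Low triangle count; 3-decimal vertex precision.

solid 
facet normal 0.358 0.394 -0.847
outer loop
vertex -0.154 -3.439 -1.888
vertex -0.734 -3.052 -1.953
vertex -0.183 -2.8 -1.603
endloop
endfacet
facet normal 0.685 -0.271 0.677
outer loop
vertex -0.154 -3.439 -1.888
vertex -0.183 -2.8 -1.603
vertex -1.186 -3.548 -0.887
endloop
endfacet
facet normal 0.358 0.393 -0.847
outer loop
vertex -0.183 -2.8 -1.603
vertex -0.734 -3.052 -1.953
vertex -0.763 -2.413 -1.669
endloop
endfacet
facet normal 0.232 0.492 0.839
outer loop
vertex -0.183 -2.8 -1.603
vertex -0.763 -2.413 -1.669
vertex -1.186 -3.548 -0.887
endloop
endfacet
facet normal 0.358 0.393 -0.847
outer loop
vertex -0.763 -2.413 -1.669
vertex -0.734 -3.052 -1.953
vertex -1.314 -2.666 -2.019
endloop
endfacet
facet normal -0.608 0.591 0.530
outer loop
vertex -0.763 -2.413 -1.669
vertex -1.314 -2.666 -2.019
vertex -1.186 -3.548 -0.887
endloop
endfacet
facet normal 0.359 0.394 -0.846
outer loop
vertex -1.314 -2.666 -2.019
vertex -0.734 -3.052 -1.953
vertex -1.285 -3.304 -2.304
endloop
endfacet
facet normal -0.996 -0.071 0.057
outer loop
vertex -1.314 -2.666 -2.019
vertex -1.285 -3.304 -2.304
vertex -1.186 -3.548 -0.887
endloop
endfacet
facet normal 0.359 0.394 -0.846
outer loop
vertex -1.285 -3.304 -2.304
vertex -0.734 -3.052 -1.953
vertex -0.705 -3.691 -2.238
endloop
endfacet
facet normal -0.544 -0.833 -0.105
outer loop
vertex -1.285 -3.304 -2.304
vertex -0.705 -3.691 -2.238
vertex -1.186 -3.548 -0.887
endloop
endfacet
facet normal 0.358 0.394 -0.847
outer loop
vertex -0.705 -3.691 -2.238
vertex -0.734 -3.052 -1.953
vertex -0.154 -3.439 -1.888
endloop
endfacet
facet normal 0.297 -0.933 0.204
outer loop
vertex -0.705 -3.691 -2.238
vertex -0.154 -3.439 -1.888
vertex -1.186 -3.548 -0.887
endloop
endfacet
facet normal 0.623 -0.341 -0.704
outer loop
vertex 3.597 1.582 -1.386
vertex 3.187 1.91 -1.908
vertex 3.766 2.112 -1.493
endloop
endfacet
facet normal 0.405 0.055 0.913
outer loop
vertex 3.597 1.582 -1.386
vertex 3.766 2.112 -1.493
vertex 2.233 2.43 -0.832
endloop
endfacet
facet normal 0.623 -0.340 -0.704
outer loop
vertex 3.766 2.112 -1.493
vertex 3.187 1.91 -1.908
vertex 3.595 2.524 -1.843
endloop
endfacet
facet normal 0.404 0.684 0.608
outer loop
vertex 3.766 2.112 -1.493
vertex 3.595 2.524 -1.843
vertex 2.233 2.43 -0.832
endloop
endfacet
facet normal 0.624 -0.341 -0.703
outer loop
vertex 3.595 2.524 -1.843
vertex 3.187 1.91 -1.908
vertex 3.186 2.575 -2.231
endloop
endfacet
facet normal 0.016 0.993 0.114
outer loop
vertex 3.595 2.524 -1.843
vertex 3.186 2.575 -2.231
vertex 2.233 2.43 -0.832
endloop
endfacet
facet normal 0.625 -0.340 -0.703
outer loop
vertex 3.186 2.575 -2.231
vertex 3.187 1.91 -1.908
vertex 2.778 2.237 -2.43
endloop
endfacet
facet normal -0.529 0.802 -0.277
outer loop
vertex 3.186 2.575 -2.231
vertex 2.778 2.237 -2.43
vertex 2.233 2.43 -0.832
endloop
endfacet
facet normal 0.624 -0.341 -0.703
outer loop
vertex 2.778 2.237 -2.43
vertex 3.187 1.91 -1.908
vertex 2.609 1.707 -2.323
endloop
endfacet
facet normal -0.914 0.223 -0.339
outer loop
vertex 2.778 2.237 -2.43
vertex 2.609 1.707 -2.323
vertex 2.233 2.43 -0.832
endloop
endfacet
facet normal 0.624 -0.339 -0.704
outer loop
vertex 2.609 1.707 -2.323
vertex 3.187 1.91 -1.908
vertex 2.78 1.296 -1.973
endloop
endfacet
facet normal -0.913 -0.407 -0.033
outer loop
vertex 2.609 1.707 -2.323
vertex 2.78 1.296 -1.973
vertex 2.233 2.43 -0.832
endloop
endfacet
facet normal 0.624 -0.339 -0.704
outer loop
vertex 2.78 1.296 -1.973
vertex 3.187 1.91 -1.908
vertex 3.189 1.244 -1.585
endloop
endfacet
facet normal -0.526 -0.716 0.459
outer loop
vertex 2.78 1.296 -1.973
vertex 3.189 1.244 -1.585
vertex 2.233 2.43 -0.832
endloop
endfacet
facet normal 0.624 -0.339 -0.704
outer loop
vertex 3.189 1.244 -1.585
vertex 3.187 1.91 -1.908
vertex 3.597 1.582 -1.386
endloop
endfacet
facet normal 0.020 -0.525 0.851
outer loop
vertex 3.189 1.244 -1.585
vertex 3.597 1.582 -1.386
vertex 2.233 2.43 -0.832
endloop
endfacet

endsolid


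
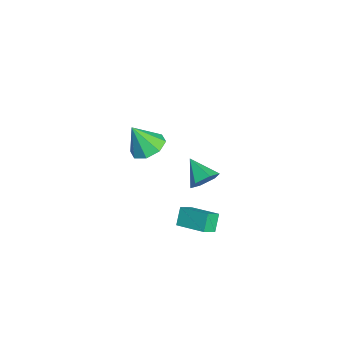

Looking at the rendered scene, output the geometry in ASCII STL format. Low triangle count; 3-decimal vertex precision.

solid 
facet normal -0.612 -0.751 -0.248
outer loop
vertex 2.988 -0.48 -2.403
vertex 2.518 0.061 -2.879
vertex 3.565 -0.685 -3.206
endloop
endfacet
facet normal 0.547 -0.628 0.553
outer loop
vertex 4.562 0.539 -2.801
vertex 2.988 -0.48 -2.403
vertex 3.565 -0.685 -3.206
endloop
endfacet
facet normal -0.612 -0.751 -0.248
outer loop
vertex 3.565 -0.685 -3.206
vertex 2.518 0.061 -2.879
vertex 3.095 -0.144 -3.682
endloop
endfacet
facet normal 0.572 -0.203 -0.795
outer loop
vertex 3.095 -0.144 -3.682
vertex 4.562 0.539 -2.801
vertex 3.565 -0.685 -3.206
endloop
endfacet
facet normal -0.572 0.203 0.795
outer loop
vertex 2.988 -0.48 -2.403
vertex 3.515 1.285 -2.474
vertex 2.518 0.061 -2.879
endloop
endfacet
facet normal 0.547 -0.628 0.553
outer loop
vertex 3.985 0.744 -1.998
vertex 2.988 -0.48 -2.403
vertex 4.562 0.539 -2.801
endloop
endfacet
facet normal -0.572 0.203 0.795
outer loop
vertex 3.985 0.744 -1.998
vertex 3.515 1.285 -2.474
vertex 2.988 -0.48 -2.403
endloop
endfacet
facet normal -0.547 0.628 -0.553
outer loop
vertex 2.518 0.061 -2.879
vertex 3.515 1.285 -2.474
vertex 3.095 -0.144 -3.682
endloop
endfacet
facet normal 0.572 -0.203 -0.795
outer loop
vertex 4.092 1.08 -3.277
vertex 4.562 0.539 -2.801
vertex 3.095 -0.144 -3.682
endloop
endfacet
facet normal -0.547 0.628 -0.553
outer loop
vertex 3.095 -0.144 -3.682
vertex 3.515 1.285 -2.474
vertex 4.092 1.08 -3.277
endloop
endfacet
facet normal 0.612 0.751 0.248
outer loop
vertex 4.092 1.08 -3.277
vertex 3.985 0.744 -1.998
vertex 4.562 0.539 -2.801
endloop
endfacet
facet normal 0.612 0.751 0.248
outer loop
vertex 3.515 1.285 -2.474
vertex 3.985 0.744 -1.998
vertex 4.092 1.08 -3.277
endloop
endfacet
facet normal 0.005 0.469 -0.883
outer loop
vertex 4.159 -2.581 2.328
vertex 3.594 -1.949 2.66
vertex 4.498 -2.044 2.615
endloop
endfacet
facet normal 0.764 -0.604 0.227
outer loop
vertex 4.159 -2.581 2.328
vertex 4.498 -2.044 2.615
vertex 3.586 -2.671 4.02
endloop
endfacet
facet normal 0.005 0.469 -0.883
outer loop
vertex 4.498 -2.044 2.615
vertex 3.594 -1.949 2.66
vertex 4.307 -1.452 2.928
endloop
endfacet
facet normal 0.842 -0.014 0.540
outer loop
vertex 4.498 -2.044 2.615
vertex 4.307 -1.452 2.928
vertex 3.586 -2.671 4.02
endloop
endfacet
facet normal 0.005 0.469 -0.883
outer loop
vertex 4.307 -1.452 2.928
vertex 3.594 -1.949 2.66
vertex 3.699 -1.151 3.084
endloop
endfacet
facet normal 0.425 0.452 0.785
outer loop
vertex 4.307 -1.452 2.928
vertex 3.699 -1.151 3.084
vertex 3.586 -2.671 4.02
endloop
endfacet
facet normal 0.006 0.469 -0.883
outer loop
vertex 3.699 -1.151 3.084
vertex 3.594 -1.949 2.66
vertex 3.029 -1.318 2.991
endloop
endfacet
facet normal -0.244 0.522 0.818
outer loop
vertex 3.699 -1.151 3.084
vertex 3.029 -1.318 2.991
vertex 3.586 -2.671 4.02
endloop
endfacet
facet normal 0.005 0.468 -0.884
outer loop
vertex 3.029 -1.318 2.991
vertex 3.594 -1.949 2.66
vertex 2.69 -1.854 2.705
endloop
endfacet
facet normal -0.769 0.155 0.620
outer loop
vertex 3.029 -1.318 2.991
vertex 2.69 -1.854 2.705
vertex 3.586 -2.671 4.02
endloop
endfacet
facet normal 0.005 0.469 -0.883
outer loop
vertex 2.69 -1.854 2.705
vertex 3.594 -1.949 2.66
vertex 2.881 -2.446 2.392
endloop
endfacet
facet normal -0.847 -0.435 0.306
outer loop
vertex 2.69 -1.854 2.705
vertex 2.881 -2.446 2.392
vertex 3.586 -2.671 4.02
endloop
endfacet
facet normal 0.005 0.469 -0.883
outer loop
vertex 2.881 -2.446 2.392
vertex 3.594 -1.949 2.66
vertex 3.489 -2.747 2.236
endloop
endfacet
facet normal -0.430 -0.901 0.062
outer loop
vertex 2.881 -2.446 2.392
vertex 3.489 -2.747 2.236
vertex 3.586 -2.671 4.02
endloop
endfacet
facet normal 0.005 0.469 -0.883
outer loop
vertex 3.489 -2.747 2.236
vertex 3.594 -1.949 2.66
vertex 4.159 -2.581 2.328
endloop
endfacet
facet normal 0.237 -0.971 0.029
outer loop
vertex 3.489 -2.747 2.236
vertex 4.159 -2.581 2.328
vertex 3.586 -2.671 4.02
endloop
endfacet
facet normal 0.712 0.460 -0.530
outer loop
vertex 1.872 0.941 -1.158
vertex 1.5 0.736 -1.836
vertex 1.322 1.427 -1.475
endloop
endfacet
facet normal -0.180 0.387 0.905
outer loop
vertex 1.872 0.941 -1.158
vertex 1.322 1.427 -1.475
vertex 0.46 0.064 -1.064
endloop
endfacet
facet normal 0.713 0.460 -0.529
outer loop
vertex 1.322 1.427 -1.475
vertex 1.5 0.736 -1.836
vertex 0.95 1.223 -2.153
endloop
endfacet
facet normal -0.780 0.571 0.256
outer loop
vertex 1.322 1.427 -1.475
vertex 0.95 1.223 -2.153
vertex 0.46 0.064 -1.064
endloop
endfacet
facet normal 0.713 0.461 -0.528
outer loop
vertex 0.95 1.223 -2.153
vertex 1.5 0.736 -1.836
vertex 1.129 0.532 -2.515
endloop
endfacet
facet normal -0.906 -0.014 -0.422
outer loop
vertex 0.95 1.223 -2.153
vertex 1.129 0.532 -2.515
vertex 0.46 0.064 -1.064
endloop
endfacet
facet normal 0.713 0.461 -0.528
outer loop
vertex 1.129 0.532 -2.515
vertex 1.5 0.736 -1.836
vertex 1.679 0.045 -2.198
endloop
endfacet
facet normal -0.432 -0.781 -0.451
outer loop
vertex 1.129 0.532 -2.515
vertex 1.679 0.045 -2.198
vertex 0.46 0.064 -1.064
endloop
endfacet
facet normal 0.713 0.461 -0.528
outer loop
vertex 1.679 0.045 -2.198
vertex 1.5 0.736 -1.836
vertex 2.05 0.249 -1.519
endloop
endfacet
facet normal 0.169 -0.966 0.198
outer loop
vertex 1.679 0.045 -2.198
vertex 2.05 0.249 -1.519
vertex 0.46 0.064 -1.064
endloop
endfacet
facet normal 0.713 0.460 -0.530
outer loop
vertex 2.05 0.249 -1.519
vertex 1.5 0.736 -1.836
vertex 1.872 0.941 -1.158
endloop
endfacet
facet normal 0.295 -0.381 0.876
outer loop
vertex 2.05 0.249 -1.519
vertex 1.872 0.941 -1.158
vertex 0.46 0.064 -1.064
endloop
endfacet

endsolid
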